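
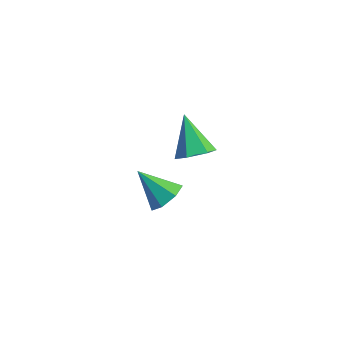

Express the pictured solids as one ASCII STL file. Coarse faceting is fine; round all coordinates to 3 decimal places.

solid 
facet normal 0.629 -0.341 -0.698
outer loop
vertex 2.558 0.842 3.29
vertex 1.999 0.046 3.175
vertex 1.831 0.845 2.633
endloop
endfacet
facet normal -0.012 1.000 0.018
outer loop
vertex 2.558 0.842 3.29
vertex 1.831 0.845 2.633
vertex 0.621 0.794 4.705
endloop
endfacet
facet normal 0.629 -0.342 -0.699
outer loop
vertex 1.831 0.845 2.633
vertex 1.999 0.046 3.175
vertex 1.271 0.048 2.519
endloop
endfacet
facet normal -0.719 0.564 -0.406
outer loop
vertex 1.831 0.845 2.633
vertex 1.271 0.048 2.519
vertex 0.621 0.794 4.705
endloop
endfacet
facet normal 0.629 -0.342 -0.699
outer loop
vertex 1.271 0.048 2.519
vertex 1.999 0.046 3.175
vertex 1.439 -0.75 3.061
endloop
endfacet
facet normal -0.934 -0.313 -0.171
outer loop
vertex 1.271 0.048 2.519
vertex 1.439 -0.75 3.061
vertex 0.621 0.794 4.705
endloop
endfacet
facet normal 0.629 -0.342 -0.698
outer loop
vertex 1.439 -0.75 3.061
vertex 1.999 0.046 3.175
vertex 2.166 -0.753 3.717
endloop
endfacet
facet normal -0.443 -0.753 0.487
outer loop
vertex 1.439 -0.75 3.061
vertex 2.166 -0.753 3.717
vertex 0.621 0.794 4.705
endloop
endfacet
facet normal 0.629 -0.342 -0.698
outer loop
vertex 2.166 -0.753 3.717
vertex 1.999 0.046 3.175
vertex 2.726 0.043 3.832
endloop
endfacet
facet normal 0.264 -0.318 0.911
outer loop
vertex 2.166 -0.753 3.717
vertex 2.726 0.043 3.832
vertex 0.621 0.794 4.705
endloop
endfacet
facet normal 0.629 -0.341 -0.698
outer loop
vertex 2.726 0.043 3.832
vertex 1.999 0.046 3.175
vertex 2.558 0.842 3.29
endloop
endfacet
facet normal 0.480 0.559 0.676
outer loop
vertex 2.726 0.043 3.832
vertex 2.558 0.842 3.29
vertex 0.621 0.794 4.705
endloop
endfacet
facet normal 0.732 0.194 -0.653
outer loop
vertex 0.493 0.371 -1.578
vertex -0.206 0.499 -2.323
vertex 0.182 1.203 -1.679
endloop
endfacet
facet normal 0.234 0.203 0.951
outer loop
vertex 0.493 0.371 -1.578
vertex 0.182 1.203 -1.679
vertex -1.714 0.101 -0.977
endloop
endfacet
facet normal 0.732 0.194 -0.653
outer loop
vertex 0.182 1.203 -1.679
vertex -0.206 0.499 -2.323
vertex -0.421 1.505 -2.266
endloop
endfacet
facet normal -0.215 0.761 0.612
outer loop
vertex 0.182 1.203 -1.679
vertex -0.421 1.505 -2.266
vertex -1.714 0.101 -0.977
endloop
endfacet
facet normal 0.731 0.193 -0.654
outer loop
vertex -0.421 1.505 -2.266
vertex -0.206 0.499 -2.323
vertex -0.863 1.05 -2.895
endloop
endfacet
facet normal -0.728 0.685 0.016
outer loop
vertex -0.421 1.505 -2.266
vertex -0.863 1.05 -2.895
vertex -1.714 0.101 -0.977
endloop
endfacet
facet normal 0.732 0.194 -0.653
outer loop
vertex -0.863 1.05 -2.895
vertex -0.206 0.499 -2.323
vertex -0.81 0.18 -3.094
endloop
endfacet
facet normal -0.920 0.034 -0.391
outer loop
vertex -0.863 1.05 -2.895
vertex -0.81 0.18 -3.094
vertex -1.714 0.101 -0.977
endloop
endfacet
facet normal 0.732 0.193 -0.653
outer loop
vertex -0.81 0.18 -3.094
vertex -0.206 0.499 -2.323
vertex -0.303 -0.449 -2.712
endloop
endfacet
facet normal -0.645 -0.703 -0.301
outer loop
vertex -0.81 0.18 -3.094
vertex -0.303 -0.449 -2.712
vertex -1.714 0.101 -0.977
endloop
endfacet
facet normal 0.732 0.193 -0.653
outer loop
vertex -0.303 -0.449 -2.712
vertex -0.206 0.499 -2.323
vertex 0.277 -0.364 -2.037
endloop
endfacet
facet normal -0.111 -0.970 0.217
outer loop
vertex -0.303 -0.449 -2.712
vertex 0.277 -0.364 -2.037
vertex -1.714 0.101 -0.977
endloop
endfacet
facet normal 0.732 0.193 -0.654
outer loop
vertex 0.277 -0.364 -2.037
vertex -0.206 0.499 -2.323
vertex 0.493 0.371 -1.578
endloop
endfacet
facet normal 0.280 -0.566 0.775
outer loop
vertex 0.277 -0.364 -2.037
vertex 0.493 0.371 -1.578
vertex -1.714 0.101 -0.977
endloop
endfacet

endsolid


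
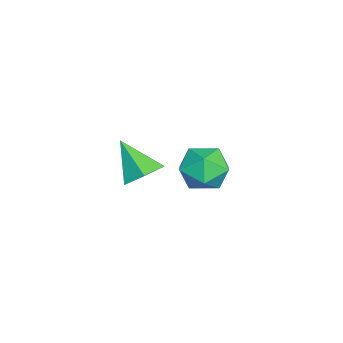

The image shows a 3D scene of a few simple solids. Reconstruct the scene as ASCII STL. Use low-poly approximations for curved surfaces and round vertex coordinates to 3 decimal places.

solid 
facet normal 0.449 0.535 -0.716
outer loop
vertex 1.576 -1.495 3.816
vertex 0.749 -1.589 3.227
vertex 0.831 -0.8 3.868
endloop
endfacet
facet normal 0.279 0.229 0.933
outer loop
vertex 1.576 -1.495 3.816
vertex 0.831 -0.8 3.868
vertex -0.109 -2.611 4.593
endloop
endfacet
facet normal 0.449 0.535 -0.716
outer loop
vertex 0.831 -0.8 3.868
vertex 0.749 -1.589 3.227
vertex 0.004 -0.894 3.279
endloop
endfacet
facet normal -0.529 0.537 0.657
outer loop
vertex 0.831 -0.8 3.868
vertex 0.004 -0.894 3.279
vertex -0.109 -2.611 4.593
endloop
endfacet
facet normal 0.449 0.535 -0.715
outer loop
vertex 0.004 -0.894 3.279
vertex 0.749 -1.589 3.227
vertex -0.078 -1.683 2.637
endloop
endfacet
facet normal -0.996 0.084 0.024
outer loop
vertex 0.004 -0.894 3.279
vertex -0.078 -1.683 2.637
vertex -0.109 -2.611 4.593
endloop
endfacet
facet normal 0.449 0.535 -0.715
outer loop
vertex -0.078 -1.683 2.637
vertex 0.749 -1.589 3.227
vertex 0.667 -2.378 2.585
endloop
endfacet
facet normal -0.656 -0.678 -0.332
outer loop
vertex -0.078 -1.683 2.637
vertex 0.667 -2.378 2.585
vertex -0.109 -2.611 4.593
endloop
endfacet
facet normal 0.449 0.536 -0.715
outer loop
vertex 0.667 -2.378 2.585
vertex 0.749 -1.589 3.227
vertex 1.494 -2.284 3.174
endloop
endfacet
facet normal 0.152 -0.987 -0.056
outer loop
vertex 0.667 -2.378 2.585
vertex 1.494 -2.284 3.174
vertex -0.109 -2.611 4.593
endloop
endfacet
facet normal 0.449 0.536 -0.715
outer loop
vertex 1.494 -2.284 3.174
vertex 0.749 -1.589 3.227
vertex 1.576 -1.495 3.816
endloop
endfacet
facet normal 0.619 -0.533 0.576
outer loop
vertex 1.494 -2.284 3.174
vertex 1.576 -1.495 3.816
vertex -0.109 -2.611 4.593
endloop
endfacet
facet normal 0.095 0.948 -0.303
outer loop
vertex -3.542 1.078 -0.608
vertex -4.614 1.375 -0.014
vertex -3.512 1.459 0.594
endloop
endfacet
facet normal 0.735 0.641 -0.222
outer loop
vertex -3.542 1.078 -0.608
vertex -3.512 1.459 0.594
vertex -2.786 0.498 0.219
endloop
endfacet
facet normal 0.760 0.069 -0.646
outer loop
vertex -3.542 1.078 -0.608
vertex -2.786 0.498 0.219
vertex -3.439 -0.18 -0.621
endloop
endfacet
facet normal 0.136 0.021 -0.990
outer loop
vertex -3.542 1.078 -0.608
vertex -3.439 -0.18 -0.621
vertex -4.569 0.362 -0.765
endloop
endfacet
facet normal -0.275 0.565 -0.778
outer loop
vertex -3.542 1.078 -0.608
vertex -4.569 0.362 -0.765
vertex -4.614 1.375 -0.014
endloop
endfacet
facet normal 0.787 0.418 0.453
outer loop
vertex -2.786 0.498 0.219
vertex -3.512 1.459 0.594
vertex -3.391 0.438 1.325
endloop
endfacet
facet normal -0.247 0.914 0.321
outer loop
vertex -3.512 1.459 0.594
vertex -4.614 1.375 -0.014
vertex -4.521 0.98 1.181
endloop
endfacet
facet normal -0.845 0.293 -0.446
outer loop
vertex -4.614 1.375 -0.014
vertex -4.569 0.362 -0.765
vertex -5.174 0.302 0.341
endloop
endfacet
facet normal -0.181 -0.587 -0.789
outer loop
vertex -4.569 0.362 -0.765
vertex -3.439 -0.18 -0.621
vertex -4.448 -0.659 -0.034
endloop
endfacet
facet normal 0.828 -0.509 -0.233
outer loop
vertex -3.439 -0.18 -0.621
vertex -2.786 0.498 0.219
vertex -3.346 -0.575 0.574
endloop
endfacet
facet normal -0.136 -0.021 0.990
outer loop
vertex -4.418 -0.278 1.168
vertex -3.391 0.438 1.325
vertex -4.521 0.98 1.181
endloop
endfacet
facet normal -0.760 -0.069 0.646
outer loop
vertex -4.418 -0.278 1.168
vertex -4.521 0.98 1.181
vertex -5.174 0.302 0.341
endloop
endfacet
facet normal -0.735 -0.641 0.222
outer loop
vertex -4.418 -0.278 1.168
vertex -5.174 0.302 0.341
vertex -4.448 -0.659 -0.034
endloop
endfacet
facet normal -0.095 -0.948 0.303
outer loop
vertex -4.418 -0.278 1.168
vertex -4.448 -0.659 -0.034
vertex -3.346 -0.575 0.574
endloop
endfacet
facet normal 0.275 -0.565 0.778
outer loop
vertex -4.418 -0.278 1.168
vertex -3.346 -0.575 0.574
vertex -3.391 0.438 1.325
endloop
endfacet
facet normal 0.181 0.587 0.789
outer loop
vertex -4.521 0.98 1.181
vertex -3.391 0.438 1.325
vertex -3.512 1.459 0.594
endloop
endfacet
facet normal -0.828 0.509 0.233
outer loop
vertex -5.174 0.302 0.341
vertex -4.521 0.98 1.181
vertex -4.614 1.375 -0.014
endloop
endfacet
facet normal -0.787 -0.418 -0.453
outer loop
vertex -4.448 -0.659 -0.034
vertex -5.174 0.302 0.341
vertex -4.569 0.362 -0.765
endloop
endfacet
facet normal 0.247 -0.914 -0.321
outer loop
vertex -3.346 -0.575 0.574
vertex -4.448 -0.659 -0.034
vertex -3.439 -0.18 -0.621
endloop
endfacet
facet normal 0.845 -0.293 0.446
outer loop
vertex -3.391 0.438 1.325
vertex -3.346 -0.575 0.574
vertex -2.786 0.498 0.219
endloop
endfacet

endsolid


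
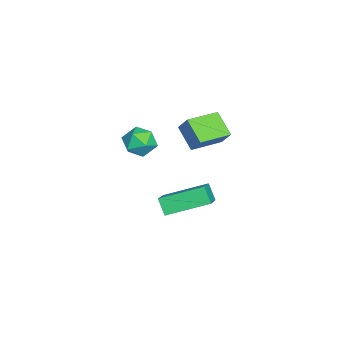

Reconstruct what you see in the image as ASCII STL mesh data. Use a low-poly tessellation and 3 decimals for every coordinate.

solid 
facet normal -0.475 -0.382 0.793
outer loop
vertex -1.814 -0.018 -2.37
vertex -2.195 1.95 -1.649
vertex -3.132 0.011 -3.146
endloop
endfacet
facet normal 0.179 -0.924 -0.338
outer loop
vertex -2.685 0.37 -3.891
vertex -1.814 -0.018 -2.37
vertex -3.132 0.011 -3.146
endloop
endfacet
facet normal -0.475 -0.382 0.793
outer loop
vertex -3.132 0.011 -3.146
vertex -2.195 1.95 -1.649
vertex -3.513 1.979 -2.425
endloop
endfacet
facet normal -0.861 0.019 -0.508
outer loop
vertex -3.513 1.979 -2.425
vertex -2.685 0.37 -3.891
vertex -3.132 0.011 -3.146
endloop
endfacet
facet normal 0.861 -0.019 0.508
outer loop
vertex -1.814 -0.018 -2.37
vertex -1.748 2.309 -2.394
vertex -2.195 1.95 -1.649
endloop
endfacet
facet normal 0.179 -0.924 -0.338
outer loop
vertex -1.367 0.341 -3.115
vertex -1.814 -0.018 -2.37
vertex -2.685 0.37 -3.891
endloop
endfacet
facet normal 0.861 -0.019 0.508
outer loop
vertex -1.367 0.341 -3.115
vertex -1.748 2.309 -2.394
vertex -1.814 -0.018 -2.37
endloop
endfacet
facet normal -0.179 0.924 0.338
outer loop
vertex -2.195 1.95 -1.649
vertex -1.748 2.309 -2.394
vertex -3.513 1.979 -2.425
endloop
endfacet
facet normal -0.861 0.019 -0.508
outer loop
vertex -3.066 2.338 -3.17
vertex -2.685 0.37 -3.891
vertex -3.513 1.979 -2.425
endloop
endfacet
facet normal -0.179 0.924 0.338
outer loop
vertex -3.513 1.979 -2.425
vertex -1.748 2.309 -2.394
vertex -3.066 2.338 -3.17
endloop
endfacet
facet normal 0.475 0.382 -0.793
outer loop
vertex -3.066 2.338 -3.17
vertex -1.367 0.341 -3.115
vertex -2.685 0.37 -3.891
endloop
endfacet
facet normal 0.475 0.382 -0.793
outer loop
vertex -1.748 2.309 -2.394
vertex -1.367 0.341 -3.115
vertex -3.066 2.338 -3.17
endloop
endfacet
facet normal -0.627 -0.503 0.595
outer loop
vertex -1.204 1.323 3.303
vertex -2.239 2.486 3.195
vertex -1.609 0.89 2.51
endloop
endfacet
facet normal 0.663 -0.746 0.069
outer loop
vertex -0.781 1.554 1.725
vertex -1.204 1.323 3.303
vertex -1.609 0.89 2.51
endloop
endfacet
facet normal -0.628 -0.503 0.594
outer loop
vertex -1.609 0.89 2.51
vertex -2.239 2.486 3.195
vertex -2.643 2.053 2.402
endloop
endfacet
facet normal -0.409 -0.438 -0.801
outer loop
vertex -2.643 2.053 2.402
vertex -0.781 1.554 1.725
vertex -1.609 0.89 2.51
endloop
endfacet
facet normal 0.408 0.438 0.801
outer loop
vertex -1.204 1.323 3.303
vertex -1.411 3.15 2.41
vertex -2.239 2.486 3.195
endloop
endfacet
facet normal 0.663 -0.745 0.069
outer loop
vertex -0.377 1.987 2.518
vertex -1.204 1.323 3.303
vertex -0.781 1.554 1.725
endloop
endfacet
facet normal 0.409 0.438 0.801
outer loop
vertex -0.377 1.987 2.518
vertex -1.411 3.15 2.41
vertex -1.204 1.323 3.303
endloop
endfacet
facet normal -0.663 0.745 -0.069
outer loop
vertex -2.239 2.486 3.195
vertex -1.411 3.15 2.41
vertex -2.643 2.053 2.402
endloop
endfacet
facet normal -0.409 -0.438 -0.801
outer loop
vertex -1.816 2.717 1.617
vertex -0.781 1.554 1.725
vertex -2.643 2.053 2.402
endloop
endfacet
facet normal -0.663 0.745 -0.068
outer loop
vertex -2.643 2.053 2.402
vertex -1.411 3.15 2.41
vertex -1.816 2.717 1.617
endloop
endfacet
facet normal 0.627 0.503 -0.594
outer loop
vertex -1.816 2.717 1.617
vertex -0.377 1.987 2.518
vertex -0.781 1.554 1.725
endloop
endfacet
facet normal 0.627 0.503 -0.595
outer loop
vertex -1.411 3.15 2.41
vertex -0.377 1.987 2.518
vertex -1.816 2.717 1.617
endloop
endfacet
facet normal -0.381 0.885 0.269
outer loop
vertex -2.111 -0.057 0.881
vertex -2.845 -0.436 1.088
vertex -2.231 -0.349 1.672
endloop
endfacet
facet normal 0.325 0.870 0.371
outer loop
vertex -2.111 -0.057 0.881
vertex -2.231 -0.349 1.672
vertex -1.481 -0.464 1.284
endloop
endfacet
facet normal 0.635 0.729 -0.256
outer loop
vertex -2.111 -0.057 0.881
vertex -1.481 -0.464 1.284
vertex -1.632 -0.622 0.461
endloop
endfacet
facet normal 0.120 0.656 -0.745
outer loop
vertex -2.111 -0.057 0.881
vertex -1.632 -0.622 0.461
vertex -2.475 -0.605 0.34
endloop
endfacet
facet normal -0.507 0.752 -0.421
outer loop
vertex -2.111 -0.057 0.881
vertex -2.475 -0.605 0.34
vertex -2.845 -0.436 1.088
endloop
endfacet
facet normal 0.473 0.332 0.816
outer loop
vertex -1.481 -0.464 1.284
vertex -2.231 -0.349 1.672
vertex -1.825 -1.095 1.74
endloop
endfacet
facet normal -0.670 0.354 0.652
outer loop
vertex -2.231 -0.349 1.672
vertex -2.845 -0.436 1.088
vertex -2.668 -1.078 1.619
endloop
endfacet
facet normal -0.874 0.141 -0.464
outer loop
vertex -2.845 -0.436 1.088
vertex -2.475 -0.605 0.34
vertex -2.819 -1.236 0.796
endloop
endfacet
facet normal 0.142 -0.013 -0.990
outer loop
vertex -2.475 -0.605 0.34
vertex -1.632 -0.622 0.461
vertex -2.069 -1.351 0.408
endloop
endfacet
facet normal 0.974 0.104 -0.199
outer loop
vertex -1.632 -0.622 0.461
vertex -1.481 -0.464 1.284
vertex -1.455 -1.264 0.992
endloop
endfacet
facet normal -0.120 -0.656 0.745
outer loop
vertex -2.189 -1.643 1.199
vertex -1.825 -1.095 1.74
vertex -2.668 -1.078 1.619
endloop
endfacet
facet normal -0.635 -0.729 0.256
outer loop
vertex -2.189 -1.643 1.199
vertex -2.668 -1.078 1.619
vertex -2.819 -1.236 0.796
endloop
endfacet
facet normal -0.325 -0.870 -0.371
outer loop
vertex -2.189 -1.643 1.199
vertex -2.819 -1.236 0.796
vertex -2.069 -1.351 0.408
endloop
endfacet
facet normal 0.381 -0.885 -0.269
outer loop
vertex -2.189 -1.643 1.199
vertex -2.069 -1.351 0.408
vertex -1.455 -1.264 0.992
endloop
endfacet
facet normal 0.507 -0.752 0.421
outer loop
vertex -2.189 -1.643 1.199
vertex -1.455 -1.264 0.992
vertex -1.825 -1.095 1.74
endloop
endfacet
facet normal -0.142 0.013 0.990
outer loop
vertex -2.668 -1.078 1.619
vertex -1.825 -1.095 1.74
vertex -2.231 -0.349 1.672
endloop
endfacet
facet normal -0.974 -0.104 0.199
outer loop
vertex -2.819 -1.236 0.796
vertex -2.668 -1.078 1.619
vertex -2.845 -0.436 1.088
endloop
endfacet
facet normal -0.473 -0.332 -0.816
outer loop
vertex -2.069 -1.351 0.408
vertex -2.819 -1.236 0.796
vertex -2.475 -0.605 0.34
endloop
endfacet
facet normal 0.670 -0.354 -0.652
outer loop
vertex -1.455 -1.264 0.992
vertex -2.069 -1.351 0.408
vertex -1.632 -0.622 0.461
endloop
endfacet
facet normal 0.874 -0.141 0.464
outer loop
vertex -1.825 -1.095 1.74
vertex -1.455 -1.264 0.992
vertex -1.481 -0.464 1.284
endloop
endfacet

endsolid


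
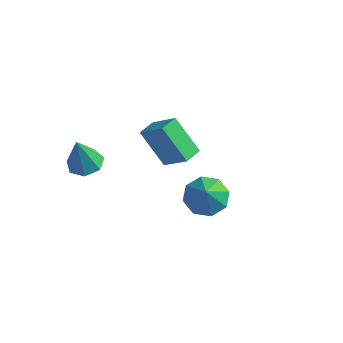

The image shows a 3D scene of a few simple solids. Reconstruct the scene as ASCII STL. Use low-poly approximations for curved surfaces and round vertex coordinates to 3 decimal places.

solid 
facet normal -0.257 0.493 -0.831
outer loop
vertex 4.378 -3.081 0.489
vertex 3.791 -2.488 1.022
vertex 4.74 -2.465 0.742
endloop
endfacet
facet normal 0.843 -0.531 0.086
outer loop
vertex 4.378 -3.081 0.489
vertex 4.74 -2.465 0.742
vertex 4.149 -3.172 2.178
endloop
endfacet
facet normal -0.257 0.491 -0.832
outer loop
vertex 4.74 -2.465 0.742
vertex 3.791 -2.488 1.022
vertex 4.546 -1.862 1.158
endloop
endfacet
facet normal 0.920 0.026 0.391
outer loop
vertex 4.74 -2.465 0.742
vertex 4.546 -1.862 1.158
vertex 4.149 -3.172 2.178
endloop
endfacet
facet normal -0.258 0.492 -0.832
outer loop
vertex 4.546 -1.862 1.158
vertex 3.791 -2.488 1.022
vertex 3.91 -1.626 1.495
endloop
endfacet
facet normal 0.541 0.408 0.735
outer loop
vertex 4.546 -1.862 1.158
vertex 3.91 -1.626 1.495
vertex 4.149 -3.172 2.178
endloop
endfacet
facet normal -0.258 0.492 -0.832
outer loop
vertex 3.91 -1.626 1.495
vertex 3.791 -2.488 1.022
vertex 3.204 -1.895 1.555
endloop
endfacet
facet normal -0.072 0.394 0.916
outer loop
vertex 3.91 -1.626 1.495
vertex 3.204 -1.895 1.555
vertex 4.149 -3.172 2.178
endloop
endfacet
facet normal -0.257 0.493 -0.831
outer loop
vertex 3.204 -1.895 1.555
vertex 3.791 -2.488 1.022
vertex 2.842 -2.511 1.302
endloop
endfacet
facet normal -0.560 -0.011 0.828
outer loop
vertex 3.204 -1.895 1.555
vertex 2.842 -2.511 1.302
vertex 4.149 -3.172 2.178
endloop
endfacet
facet normal -0.257 0.491 -0.832
outer loop
vertex 2.842 -2.511 1.302
vertex 3.791 -2.488 1.022
vertex 3.036 -3.114 0.886
endloop
endfacet
facet normal -0.637 -0.566 0.523
outer loop
vertex 2.842 -2.511 1.302
vertex 3.036 -3.114 0.886
vertex 4.149 -3.172 2.178
endloop
endfacet
facet normal -0.258 0.492 -0.832
outer loop
vertex 3.036 -3.114 0.886
vertex 3.791 -2.488 1.022
vertex 3.672 -3.35 0.549
endloop
endfacet
facet normal -0.257 -0.950 0.179
outer loop
vertex 3.036 -3.114 0.886
vertex 3.672 -3.35 0.549
vertex 4.149 -3.172 2.178
endloop
endfacet
facet normal -0.258 0.492 -0.832
outer loop
vertex 3.672 -3.35 0.549
vertex 3.791 -2.488 1.022
vertex 4.378 -3.081 0.489
endloop
endfacet
facet normal 0.356 -0.935 -0.002
outer loop
vertex 3.672 -3.35 0.549
vertex 4.378 -3.081 0.489
vertex 4.149 -3.172 2.178
endloop
endfacet
facet normal -0.641 0.082 0.763
outer loop
vertex -0.971 2.055 -0.569
vertex -0.854 3.008 -0.573
vertex -2.252 2.208 -1.661
endloop
endfacet
facet normal -0.122 -0.992 0.005
outer loop
vertex -0.886 2.032 -3.287
vertex -0.971 2.055 -0.569
vertex -2.252 2.208 -1.661
endloop
endfacet
facet normal -0.641 0.083 0.763
outer loop
vertex -2.252 2.208 -1.661
vertex -0.854 3.008 -0.573
vertex -2.134 3.161 -1.666
endloop
endfacet
facet normal -0.758 0.090 -0.646
outer loop
vertex -2.134 3.161 -1.666
vertex -0.886 2.032 -3.287
vertex -2.252 2.208 -1.661
endloop
endfacet
facet normal 0.758 -0.090 0.646
outer loop
vertex -0.971 2.055 -0.569
vertex 0.512 2.832 -2.199
vertex -0.854 3.008 -0.573
endloop
endfacet
facet normal -0.123 -0.992 0.005
outer loop
vertex 0.394 1.879 -2.194
vertex -0.971 2.055 -0.569
vertex -0.886 2.032 -3.287
endloop
endfacet
facet normal 0.758 -0.090 0.646
outer loop
vertex 0.394 1.879 -2.194
vertex 0.512 2.832 -2.199
vertex -0.971 2.055 -0.569
endloop
endfacet
facet normal 0.122 0.992 -0.005
outer loop
vertex -0.854 3.008 -0.573
vertex 0.512 2.832 -2.199
vertex -2.134 3.161 -1.666
endloop
endfacet
facet normal -0.758 0.090 -0.646
outer loop
vertex -0.769 2.985 -3.291
vertex -0.886 2.032 -3.287
vertex -2.134 3.161 -1.666
endloop
endfacet
facet normal 0.122 0.992 -0.005
outer loop
vertex -2.134 3.161 -1.666
vertex 0.512 2.832 -2.199
vertex -0.769 2.985 -3.291
endloop
endfacet
facet normal 0.642 -0.082 -0.763
outer loop
vertex -0.769 2.985 -3.291
vertex 0.394 1.879 -2.194
vertex -0.886 2.032 -3.287
endloop
endfacet
facet normal 0.641 -0.083 -0.763
outer loop
vertex 0.512 2.832 -2.199
vertex 0.394 1.879 -2.194
vertex -0.769 2.985 -3.291
endloop
endfacet
facet normal 0.082 0.217 -0.973
outer loop
vertex -1.177 -4.037 1.225
vertex -1.588 -3.327 1.349
vertex -0.77 -3.466 1.387
endloop
endfacet
facet normal 0.724 -0.608 0.325
outer loop
vertex -1.177 -4.037 1.225
vertex -0.77 -3.466 1.387
vertex -1.732 -3.713 3.071
endloop
endfacet
facet normal 0.082 0.218 -0.972
outer loop
vertex -0.77 -3.466 1.387
vertex -1.588 -3.327 1.349
vertex -0.979 -2.79 1.521
endloop
endfacet
facet normal 0.847 0.161 0.507
outer loop
vertex -0.77 -3.466 1.387
vertex -0.979 -2.79 1.521
vertex -1.732 -3.713 3.071
endloop
endfacet
facet normal 0.082 0.219 -0.972
outer loop
vertex -0.979 -2.79 1.521
vertex -1.588 -3.327 1.349
vertex -1.646 -2.518 1.526
endloop
endfacet
facet normal 0.308 0.744 0.593
outer loop
vertex -0.979 -2.79 1.521
vertex -1.646 -2.518 1.526
vertex -1.732 -3.713 3.071
endloop
endfacet
facet normal 0.082 0.219 -0.972
outer loop
vertex -1.646 -2.518 1.526
vertex -1.588 -3.327 1.349
vertex -2.269 -2.855 1.398
endloop
endfacet
facet normal -0.487 0.704 0.517
outer loop
vertex -1.646 -2.518 1.526
vertex -2.269 -2.855 1.398
vertex -1.732 -3.713 3.071
endloop
endfacet
facet normal 0.082 0.219 -0.972
outer loop
vertex -2.269 -2.855 1.398
vertex -1.588 -3.327 1.349
vertex -2.379 -3.548 1.233
endloop
endfacet
facet normal -0.939 0.069 0.337
outer loop
vertex -2.269 -2.855 1.398
vertex -2.379 -3.548 1.233
vertex -1.732 -3.713 3.071
endloop
endfacet
facet normal 0.082 0.218 -0.973
outer loop
vertex -2.379 -3.548 1.233
vertex -1.588 -3.327 1.349
vertex -1.893 -4.074 1.156
endloop
endfacet
facet normal -0.708 -0.681 0.188
outer loop
vertex -2.379 -3.548 1.233
vertex -1.893 -4.074 1.156
vertex -1.732 -3.713 3.071
endloop
endfacet
facet normal 0.082 0.218 -0.973
outer loop
vertex -1.893 -4.074 1.156
vertex -1.588 -3.327 1.349
vertex -1.177 -4.037 1.225
endloop
endfacet
facet normal 0.033 -0.983 0.182
outer loop
vertex -1.893 -4.074 1.156
vertex -1.177 -4.037 1.225
vertex -1.732 -3.713 3.071
endloop
endfacet

endsolid


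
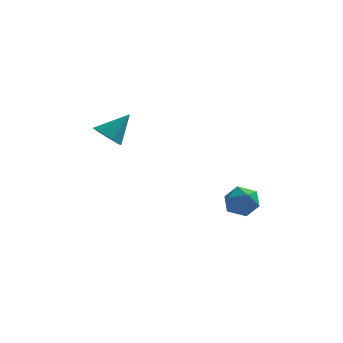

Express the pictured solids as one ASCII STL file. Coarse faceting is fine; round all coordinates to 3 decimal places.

solid 
facet normal 0.208 0.687 0.696
outer loop
vertex 1.318 -3.089 -2.77
vertex 1.162 -3.539 -2.279
vertex 1.803 -3.497 -2.512
endloop
endfacet
facet normal 0.605 0.789 0.111
outer loop
vertex 1.318 -3.089 -2.77
vertex 1.803 -3.497 -2.512
vertex 1.775 -3.381 -3.185
endloop
endfacet
facet normal 0.162 0.882 -0.442
outer loop
vertex 1.318 -3.089 -2.77
vertex 1.775 -3.381 -3.185
vertex 1.117 -3.352 -3.368
endloop
endfacet
facet normal -0.507 0.839 -0.198
outer loop
vertex 1.318 -3.089 -2.77
vertex 1.117 -3.352 -3.368
vertex 0.738 -3.449 -2.808
endloop
endfacet
facet normal -0.479 0.718 0.506
outer loop
vertex 1.318 -3.089 -2.77
vertex 0.738 -3.449 -2.808
vertex 1.162 -3.539 -2.279
endloop
endfacet
facet normal 0.981 0.195 -0.007
outer loop
vertex 1.775 -3.381 -3.185
vertex 1.803 -3.497 -2.512
vertex 1.902 -4.011 -2.952
endloop
endfacet
facet normal 0.340 0.029 0.940
outer loop
vertex 1.803 -3.497 -2.512
vertex 1.162 -3.539 -2.279
vertex 1.523 -4.108 -2.392
endloop
endfacet
facet normal -0.771 0.078 0.632
outer loop
vertex 1.162 -3.539 -2.279
vertex 0.738 -3.449 -2.808
vertex 0.865 -4.079 -2.575
endloop
endfacet
facet normal -0.818 0.275 -0.506
outer loop
vertex 0.738 -3.449 -2.808
vertex 1.117 -3.352 -3.368
vertex 0.837 -3.963 -3.248
endloop
endfacet
facet normal 0.265 0.347 -0.899
outer loop
vertex 1.117 -3.352 -3.368
vertex 1.775 -3.381 -3.185
vertex 1.478 -3.921 -3.481
endloop
endfacet
facet normal 0.507 -0.839 0.198
outer loop
vertex 1.322 -4.371 -2.99
vertex 1.902 -4.011 -2.952
vertex 1.523 -4.108 -2.392
endloop
endfacet
facet normal -0.162 -0.882 0.442
outer loop
vertex 1.322 -4.371 -2.99
vertex 1.523 -4.108 -2.392
vertex 0.865 -4.079 -2.575
endloop
endfacet
facet normal -0.605 -0.789 -0.111
outer loop
vertex 1.322 -4.371 -2.99
vertex 0.865 -4.079 -2.575
vertex 0.837 -3.963 -3.248
endloop
endfacet
facet normal -0.208 -0.687 -0.696
outer loop
vertex 1.322 -4.371 -2.99
vertex 0.837 -3.963 -3.248
vertex 1.478 -3.921 -3.481
endloop
endfacet
facet normal 0.479 -0.718 -0.506
outer loop
vertex 1.322 -4.371 -2.99
vertex 1.478 -3.921 -3.481
vertex 1.902 -4.011 -2.952
endloop
endfacet
facet normal 0.818 -0.275 0.506
outer loop
vertex 1.523 -4.108 -2.392
vertex 1.902 -4.011 -2.952
vertex 1.803 -3.497 -2.512
endloop
endfacet
facet normal -0.265 -0.347 0.899
outer loop
vertex 0.865 -4.079 -2.575
vertex 1.523 -4.108 -2.392
vertex 1.162 -3.539 -2.279
endloop
endfacet
facet normal -0.981 -0.195 0.007
outer loop
vertex 0.837 -3.963 -3.248
vertex 0.865 -4.079 -2.575
vertex 0.738 -3.449 -2.808
endloop
endfacet
facet normal -0.340 -0.029 -0.940
outer loop
vertex 1.478 -3.921 -3.481
vertex 0.837 -3.963 -3.248
vertex 1.117 -3.352 -3.368
endloop
endfacet
facet normal 0.771 -0.078 -0.632
outer loop
vertex 1.902 -4.011 -2.952
vertex 1.478 -3.921 -3.481
vertex 1.775 -3.381 -3.185
endloop
endfacet
facet normal -0.589 -0.399 -0.703
outer loop
vertex -2.788 -3.099 -0.608
vertex -3.167 -3.302 -0.175
vertex -3.177 -2.768 -0.47
endloop
endfacet
facet normal 0.549 0.775 -0.313
outer loop
vertex -2.788 -3.099 -0.608
vertex -3.177 -2.768 -0.47
vertex -2.453 -2.818 0.675
endloop
endfacet
facet normal -0.591 -0.398 -0.701
outer loop
vertex -3.177 -2.768 -0.47
vertex -3.167 -3.302 -0.175
vertex -3.558 -2.838 -0.109
endloop
endfacet
facet normal -0.088 0.991 0.099
outer loop
vertex -3.177 -2.768 -0.47
vertex -3.558 -2.838 -0.109
vertex -2.453 -2.818 0.675
endloop
endfacet
facet normal -0.590 -0.398 -0.702
outer loop
vertex -3.558 -2.838 -0.109
vertex -3.167 -3.302 -0.175
vertex -3.645 -3.258 0.202
endloop
endfacet
facet normal -0.476 0.585 0.657
outer loop
vertex -3.558 -2.838 -0.109
vertex -3.645 -3.258 0.202
vertex -2.453 -2.818 0.675
endloop
endfacet
facet normal -0.590 -0.401 -0.701
outer loop
vertex -3.645 -3.258 0.202
vertex -3.167 -3.302 -0.175
vertex -3.371 -3.71 0.23
endloop
endfacet
facet normal -0.321 -0.137 0.937
outer loop
vertex -3.645 -3.258 0.202
vertex -3.371 -3.71 0.23
vertex -2.453 -2.818 0.675
endloop
endfacet
facet normal -0.591 -0.400 -0.701
outer loop
vertex -3.371 -3.71 0.23
vertex -3.167 -3.302 -0.175
vertex -2.944 -3.855 -0.047
endloop
endfacet
facet normal 0.259 -0.632 0.731
outer loop
vertex -3.371 -3.71 0.23
vertex -2.944 -3.855 -0.047
vertex -2.453 -2.818 0.675
endloop
endfacet
facet normal -0.589 -0.400 -0.702
outer loop
vertex -2.944 -3.855 -0.047
vertex -3.167 -3.302 -0.175
vertex -2.684 -3.583 -0.42
endloop
endfacet
facet normal 0.828 -0.527 0.193
outer loop
vertex -2.944 -3.855 -0.047
vertex -2.684 -3.583 -0.42
vertex -2.453 -2.818 0.675
endloop
endfacet
facet normal -0.589 -0.399 -0.703
outer loop
vertex -2.684 -3.583 -0.42
vertex -3.167 -3.302 -0.175
vertex -2.788 -3.099 -0.608
endloop
endfacet
facet normal 0.957 0.100 -0.272
outer loop
vertex -2.684 -3.583 -0.42
vertex -2.788 -3.099 -0.608
vertex -2.453 -2.818 0.675
endloop
endfacet

endsolid


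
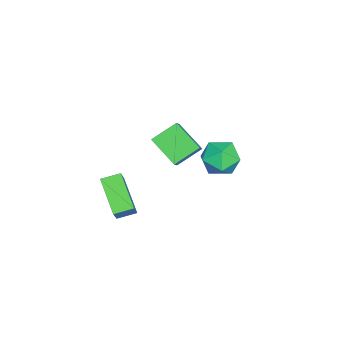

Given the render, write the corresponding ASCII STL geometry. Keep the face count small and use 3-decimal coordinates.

solid 
facet normal -0.438 -0.735 0.517
outer loop
vertex -2.763 1.118 0.719
vertex -3.59 1.051 -0.077
vertex -1.928 0.071 -0.061
endloop
endfacet
facet normal 0.719 0.058 0.692
outer loop
vertex -1.13 1.409 -1.003
vertex -2.763 1.118 0.719
vertex -1.928 0.071 -0.061
endloop
endfacet
facet normal -0.438 -0.735 0.517
outer loop
vertex -1.928 0.071 -0.061
vertex -3.59 1.051 -0.077
vertex -2.755 0.004 -0.857
endloop
endfacet
facet normal 0.539 -0.676 -0.503
outer loop
vertex -2.755 0.004 -0.857
vertex -1.13 1.409 -1.003
vertex -1.928 0.071 -0.061
endloop
endfacet
facet normal -0.539 0.676 0.503
outer loop
vertex -2.763 1.118 0.719
vertex -2.792 2.389 -1.019
vertex -3.59 1.051 -0.077
endloop
endfacet
facet normal 0.719 0.058 0.692
outer loop
vertex -1.965 2.456 -0.223
vertex -2.763 1.118 0.719
vertex -1.13 1.409 -1.003
endloop
endfacet
facet normal -0.539 0.676 0.503
outer loop
vertex -1.965 2.456 -0.223
vertex -2.792 2.389 -1.019
vertex -2.763 1.118 0.719
endloop
endfacet
facet normal -0.719 -0.058 -0.692
outer loop
vertex -3.59 1.051 -0.077
vertex -2.792 2.389 -1.019
vertex -2.755 0.004 -0.857
endloop
endfacet
facet normal 0.539 -0.676 -0.503
outer loop
vertex -1.957 1.342 -1.799
vertex -1.13 1.409 -1.003
vertex -2.755 0.004 -0.857
endloop
endfacet
facet normal -0.719 -0.058 -0.692
outer loop
vertex -2.755 0.004 -0.857
vertex -2.792 2.389 -1.019
vertex -1.957 1.342 -1.799
endloop
endfacet
facet normal 0.438 0.735 -0.517
outer loop
vertex -1.957 1.342 -1.799
vertex -1.965 2.456 -0.223
vertex -1.13 1.409 -1.003
endloop
endfacet
facet normal 0.438 0.735 -0.517
outer loop
vertex -2.792 2.389 -1.019
vertex -1.965 2.456 -0.223
vertex -1.957 1.342 -1.799
endloop
endfacet
facet normal -0.664 -0.483 0.571
outer loop
vertex 2.897 -1.068 0.896
vertex 2.471 -0.205 1.131
vertex 1.862 -1.216 -0.432
endloop
endfacet
facet normal 0.430 -0.871 -0.238
outer loop
vertex 3.209 -0.235 -1.591
vertex 2.897 -1.068 0.896
vertex 1.862 -1.216 -0.432
endloop
endfacet
facet normal -0.663 -0.484 0.571
outer loop
vertex 1.862 -1.216 -0.432
vertex 2.471 -0.205 1.131
vertex 1.436 -0.354 -0.196
endloop
endfacet
facet normal -0.612 -0.088 -0.786
outer loop
vertex 1.436 -0.354 -0.196
vertex 3.209 -0.235 -1.591
vertex 1.862 -1.216 -0.432
endloop
endfacet
facet normal 0.612 0.088 0.786
outer loop
vertex 2.897 -1.068 0.896
vertex 3.818 0.776 -0.028
vertex 2.471 -0.205 1.131
endloop
endfacet
facet normal 0.430 -0.871 -0.238
outer loop
vertex 4.244 -0.086 -0.264
vertex 2.897 -1.068 0.896
vertex 3.209 -0.235 -1.591
endloop
endfacet
facet normal 0.613 0.088 0.786
outer loop
vertex 4.244 -0.086 -0.264
vertex 3.818 0.776 -0.028
vertex 2.897 -1.068 0.896
endloop
endfacet
facet normal -0.430 0.871 0.238
outer loop
vertex 2.471 -0.205 1.131
vertex 3.818 0.776 -0.028
vertex 1.436 -0.354 -0.196
endloop
endfacet
facet normal -0.612 -0.088 -0.786
outer loop
vertex 2.783 0.628 -1.356
vertex 3.209 -0.235 -1.591
vertex 1.436 -0.354 -0.196
endloop
endfacet
facet normal -0.430 0.871 0.238
outer loop
vertex 1.436 -0.354 -0.196
vertex 3.818 0.776 -0.028
vertex 2.783 0.628 -1.356
endloop
endfacet
facet normal 0.663 0.483 -0.572
outer loop
vertex 2.783 0.628 -1.356
vertex 4.244 -0.086 -0.264
vertex 3.209 -0.235 -1.591
endloop
endfacet
facet normal 0.663 0.484 -0.571
outer loop
vertex 3.818 0.776 -0.028
vertex 4.244 -0.086 -0.264
vertex 2.783 0.628 -1.356
endloop
endfacet
facet normal -0.923 0.333 0.193
outer loop
vertex -0.43 4.653 0.949
vertex -0.716 3.664 1.285
vertex -0.311 4.379 1.99
endloop
endfacet
facet normal -0.442 0.853 0.275
outer loop
vertex -0.43 4.653 0.949
vertex -0.311 4.379 1.99
vertex 0.464 4.943 1.487
endloop
endfacet
facet normal -0.096 0.934 -0.343
outer loop
vertex -0.43 4.653 0.949
vertex 0.464 4.943 1.487
vertex 0.538 4.577 0.47
endloop
endfacet
facet normal -0.364 0.462 -0.809
outer loop
vertex -0.43 4.653 0.949
vertex 0.538 4.577 0.47
vertex -0.191 3.786 0.346
endloop
endfacet
facet normal -0.874 0.091 -0.477
outer loop
vertex -0.43 4.653 0.949
vertex -0.191 3.786 0.346
vertex -0.716 3.664 1.285
endloop
endfacet
facet normal 0.030 0.642 0.766
outer loop
vertex 0.464 4.943 1.487
vertex -0.311 4.379 1.99
vertex 0.731 4.134 2.154
endloop
endfacet
facet normal -0.747 -0.201 0.633
outer loop
vertex -0.311 4.379 1.99
vertex -0.716 3.664 1.285
vertex 0.002 3.343 2.03
endloop
endfacet
facet normal -0.668 -0.592 -0.451
outer loop
vertex -0.716 3.664 1.285
vertex -0.191 3.786 0.346
vertex 0.076 2.977 1.013
endloop
endfacet
facet normal 0.158 0.010 -0.987
outer loop
vertex -0.191 3.786 0.346
vertex 0.538 4.577 0.47
vertex 0.851 3.541 0.51
endloop
endfacet
facet normal 0.590 0.773 -0.235
outer loop
vertex 0.538 4.577 0.47
vertex 0.464 4.943 1.487
vertex 1.256 4.256 1.215
endloop
endfacet
facet normal 0.364 -0.462 0.809
outer loop
vertex 0.97 3.267 1.551
vertex 0.731 4.134 2.154
vertex 0.002 3.343 2.03
endloop
endfacet
facet normal 0.096 -0.934 0.343
outer loop
vertex 0.97 3.267 1.551
vertex 0.002 3.343 2.03
vertex 0.076 2.977 1.013
endloop
endfacet
facet normal 0.442 -0.853 -0.275
outer loop
vertex 0.97 3.267 1.551
vertex 0.076 2.977 1.013
vertex 0.851 3.541 0.51
endloop
endfacet
facet normal 0.923 -0.333 -0.193
outer loop
vertex 0.97 3.267 1.551
vertex 0.851 3.541 0.51
vertex 1.256 4.256 1.215
endloop
endfacet
facet normal 0.874 -0.091 0.477
outer loop
vertex 0.97 3.267 1.551
vertex 1.256 4.256 1.215
vertex 0.731 4.134 2.154
endloop
endfacet
facet normal -0.158 -0.010 0.987
outer loop
vertex 0.002 3.343 2.03
vertex 0.731 4.134 2.154
vertex -0.311 4.379 1.99
endloop
endfacet
facet normal -0.590 -0.773 0.235
outer loop
vertex 0.076 2.977 1.013
vertex 0.002 3.343 2.03
vertex -0.716 3.664 1.285
endloop
endfacet
facet normal -0.030 -0.642 -0.766
outer loop
vertex 0.851 3.541 0.51
vertex 0.076 2.977 1.013
vertex -0.191 3.786 0.346
endloop
endfacet
facet normal 0.747 0.201 -0.633
outer loop
vertex 1.256 4.256 1.215
vertex 0.851 3.541 0.51
vertex 0.538 4.577 0.47
endloop
endfacet
facet normal 0.668 0.592 0.451
outer loop
vertex 0.731 4.134 2.154
vertex 1.256 4.256 1.215
vertex 0.464 4.943 1.487
endloop
endfacet

endsolid


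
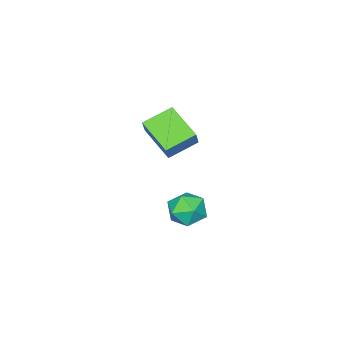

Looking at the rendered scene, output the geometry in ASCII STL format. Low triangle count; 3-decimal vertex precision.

solid 
facet normal -0.488 -0.305 -0.818
outer loop
vertex -3.368 -4.389 1.531
vertex -2.973 -2.535 0.604
vertex -1.901 -5.021 0.892
endloop
endfacet
facet normal -0.187 -0.879 0.439
outer loop
vertex -1.267 -4.625 1.956
vertex -3.368 -4.389 1.531
vertex -1.901 -5.021 0.892
endloop
endfacet
facet normal -0.487 -0.305 -0.818
outer loop
vertex -1.901 -5.021 0.892
vertex -2.973 -2.535 0.604
vertex -1.506 -3.167 -0.034
endloop
endfacet
facet normal 0.853 -0.367 -0.371
outer loop
vertex -1.506 -3.167 -0.034
vertex -1.267 -4.625 1.956
vertex -1.901 -5.021 0.892
endloop
endfacet
facet normal -0.853 0.367 0.371
outer loop
vertex -3.368 -4.389 1.531
vertex -2.339 -2.139 1.668
vertex -2.973 -2.535 0.604
endloop
endfacet
facet normal -0.188 -0.879 0.439
outer loop
vertex -2.734 -3.993 2.594
vertex -3.368 -4.389 1.531
vertex -1.267 -4.625 1.956
endloop
endfacet
facet normal -0.853 0.367 0.372
outer loop
vertex -2.734 -3.993 2.594
vertex -2.339 -2.139 1.668
vertex -3.368 -4.389 1.531
endloop
endfacet
facet normal 0.188 0.879 -0.439
outer loop
vertex -2.973 -2.535 0.604
vertex -2.339 -2.139 1.668
vertex -1.506 -3.167 -0.034
endloop
endfacet
facet normal 0.853 -0.367 -0.372
outer loop
vertex -0.872 -2.771 1.029
vertex -1.267 -4.625 1.956
vertex -1.506 -3.167 -0.034
endloop
endfacet
facet normal 0.187 0.879 -0.439
outer loop
vertex -1.506 -3.167 -0.034
vertex -2.339 -2.139 1.668
vertex -0.872 -2.771 1.029
endloop
endfacet
facet normal 0.487 0.305 0.818
outer loop
vertex -0.872 -2.771 1.029
vertex -2.734 -3.993 2.594
vertex -1.267 -4.625 1.956
endloop
endfacet
facet normal 0.488 0.305 0.818
outer loop
vertex -2.339 -2.139 1.668
vertex -2.734 -3.993 2.594
vertex -0.872 -2.771 1.029
endloop
endfacet
facet normal -0.422 -0.111 0.900
outer loop
vertex 2.396 2.302 2.028
vertex 2.34 1.294 1.877
vertex 3.167 1.699 2.315
endloop
endfacet
facet normal 0.020 0.450 0.893
outer loop
vertex 2.396 2.302 2.028
vertex 3.167 1.699 2.315
vertex 3.36 2.591 1.861
endloop
endfacet
facet normal -0.203 0.900 0.384
outer loop
vertex 2.396 2.302 2.028
vertex 3.36 2.591 1.861
vertex 2.652 2.738 1.142
endloop
endfacet
facet normal -0.783 0.618 0.078
outer loop
vertex 2.396 2.302 2.028
vertex 2.652 2.738 1.142
vertex 2.021 1.937 1.152
endloop
endfacet
facet normal -0.918 -0.008 0.396
outer loop
vertex 2.396 2.302 2.028
vertex 2.021 1.937 1.152
vertex 2.34 1.294 1.877
endloop
endfacet
facet normal 0.668 0.218 0.711
outer loop
vertex 3.36 2.591 1.861
vertex 3.167 1.699 2.315
vertex 3.899 1.763 1.608
endloop
endfacet
facet normal -0.045 -0.690 0.723
outer loop
vertex 3.167 1.699 2.315
vertex 2.34 1.294 1.877
vertex 3.268 0.962 1.618
endloop
endfacet
facet normal -0.847 -0.523 -0.092
outer loop
vertex 2.34 1.294 1.877
vertex 2.021 1.937 1.152
vertex 2.56 1.109 0.899
endloop
endfacet
facet normal -0.628 0.487 -0.606
outer loop
vertex 2.021 1.937 1.152
vertex 2.652 2.738 1.142
vertex 2.753 2.001 0.445
endloop
endfacet
facet normal 0.308 0.945 -0.110
outer loop
vertex 2.652 2.738 1.142
vertex 3.36 2.591 1.861
vertex 3.58 2.406 0.883
endloop
endfacet
facet normal 0.783 -0.618 -0.078
outer loop
vertex 3.524 1.398 0.732
vertex 3.899 1.763 1.608
vertex 3.268 0.962 1.618
endloop
endfacet
facet normal 0.203 -0.900 -0.384
outer loop
vertex 3.524 1.398 0.732
vertex 3.268 0.962 1.618
vertex 2.56 1.109 0.899
endloop
endfacet
facet normal -0.020 -0.450 -0.893
outer loop
vertex 3.524 1.398 0.732
vertex 2.56 1.109 0.899
vertex 2.753 2.001 0.445
endloop
endfacet
facet normal 0.422 0.111 -0.900
outer loop
vertex 3.524 1.398 0.732
vertex 2.753 2.001 0.445
vertex 3.58 2.406 0.883
endloop
endfacet
facet normal 0.918 0.008 -0.396
outer loop
vertex 3.524 1.398 0.732
vertex 3.58 2.406 0.883
vertex 3.899 1.763 1.608
endloop
endfacet
facet normal 0.628 -0.487 0.606
outer loop
vertex 3.268 0.962 1.618
vertex 3.899 1.763 1.608
vertex 3.167 1.699 2.315
endloop
endfacet
facet normal -0.308 -0.945 0.110
outer loop
vertex 2.56 1.109 0.899
vertex 3.268 0.962 1.618
vertex 2.34 1.294 1.877
endloop
endfacet
facet normal -0.668 -0.218 -0.711
outer loop
vertex 2.753 2.001 0.445
vertex 2.56 1.109 0.899
vertex 2.021 1.937 1.152
endloop
endfacet
facet normal 0.045 0.690 -0.723
outer loop
vertex 3.58 2.406 0.883
vertex 2.753 2.001 0.445
vertex 2.652 2.738 1.142
endloop
endfacet
facet normal 0.847 0.523 0.092
outer loop
vertex 3.899 1.763 1.608
vertex 3.58 2.406 0.883
vertex 3.36 2.591 1.861
endloop
endfacet

endsolid


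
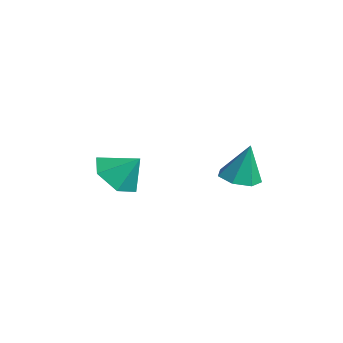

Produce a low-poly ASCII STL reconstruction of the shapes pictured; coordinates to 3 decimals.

solid 
facet normal -0.450 -0.535 -0.715
outer loop
vertex 2.048 -3.31 0.203
vertex 1.622 -3.764 0.811
vertex 1.273 -3.036 0.486
endloop
endfacet
facet normal 0.303 0.949 -0.090
outer loop
vertex 2.048 -3.31 0.203
vertex 1.273 -3.036 0.486
vertex 2.098 -3.196 1.569
endloop
endfacet
facet normal -0.450 -0.535 -0.715
outer loop
vertex 1.273 -3.036 0.486
vertex 1.622 -3.764 0.811
vertex 0.846 -3.489 1.094
endloop
endfacet
facet normal -0.348 0.852 0.391
outer loop
vertex 1.273 -3.036 0.486
vertex 0.846 -3.489 1.094
vertex 2.098 -3.196 1.569
endloop
endfacet
facet normal -0.450 -0.534 -0.715
outer loop
vertex 0.846 -3.489 1.094
vertex 1.622 -3.764 0.811
vertex 1.195 -4.217 1.418
endloop
endfacet
facet normal -0.390 0.212 0.896
outer loop
vertex 0.846 -3.489 1.094
vertex 1.195 -4.217 1.418
vertex 2.098 -3.196 1.569
endloop
endfacet
facet normal -0.449 -0.535 -0.715
outer loop
vertex 1.195 -4.217 1.418
vertex 1.622 -3.764 0.811
vertex 1.971 -4.491 1.136
endloop
endfacet
facet normal 0.218 -0.329 0.919
outer loop
vertex 1.195 -4.217 1.418
vertex 1.971 -4.491 1.136
vertex 2.098 -3.196 1.569
endloop
endfacet
facet normal -0.450 -0.536 -0.714
outer loop
vertex 1.971 -4.491 1.136
vertex 1.622 -3.764 0.811
vertex 2.397 -4.038 0.528
endloop
endfacet
facet normal 0.869 -0.231 0.437
outer loop
vertex 1.971 -4.491 1.136
vertex 2.397 -4.038 0.528
vertex 2.098 -3.196 1.569
endloop
endfacet
facet normal -0.450 -0.535 -0.715
outer loop
vertex 2.397 -4.038 0.528
vertex 1.622 -3.764 0.811
vertex 2.048 -3.31 0.203
endloop
endfacet
facet normal 0.911 0.407 -0.067
outer loop
vertex 2.397 -4.038 0.528
vertex 2.048 -3.31 0.203
vertex 2.098 -3.196 1.569
endloop
endfacet
facet normal -0.114 -0.205 -0.972
outer loop
vertex 3.159 -0.104 0.326
vertex 2.481 -0.19 0.424
vertex 2.822 0.387 0.262
endloop
endfacet
facet normal 0.793 0.572 0.211
outer loop
vertex 3.159 -0.104 0.326
vertex 2.822 0.387 0.262
vertex 2.639 0.09 1.756
endloop
endfacet
facet normal -0.114 -0.205 -0.972
outer loop
vertex 2.822 0.387 0.262
vertex 2.481 -0.19 0.424
vertex 2.229 0.443 0.32
endloop
endfacet
facet normal 0.112 0.972 0.207
outer loop
vertex 2.822 0.387 0.262
vertex 2.229 0.443 0.32
vertex 2.639 0.09 1.756
endloop
endfacet
facet normal -0.116 -0.206 -0.972
outer loop
vertex 2.229 0.443 0.32
vertex 2.481 -0.19 0.424
vertex 1.826 0.022 0.457
endloop
endfacet
facet normal -0.617 0.705 0.350
outer loop
vertex 2.229 0.443 0.32
vertex 1.826 0.022 0.457
vertex 2.639 0.09 1.756
endloop
endfacet
facet normal -0.115 -0.205 -0.972
outer loop
vertex 1.826 0.022 0.457
vertex 2.481 -0.19 0.424
vertex 1.916 -0.559 0.569
endloop
endfacet
facet normal -0.847 -0.029 0.531
outer loop
vertex 1.826 0.022 0.457
vertex 1.916 -0.559 0.569
vertex 2.639 0.09 1.756
endloop
endfacet
facet normal -0.115 -0.205 -0.972
outer loop
vertex 1.916 -0.559 0.569
vertex 2.481 -0.19 0.424
vertex 2.432 -0.863 0.572
endloop
endfacet
facet normal -0.403 -0.677 0.616
outer loop
vertex 1.916 -0.559 0.569
vertex 2.432 -0.863 0.572
vertex 2.639 0.09 1.756
endloop
endfacet
facet normal -0.114 -0.205 -0.972
outer loop
vertex 2.432 -0.863 0.572
vertex 2.481 -0.19 0.424
vertex 2.985 -0.66 0.464
endloop
endfacet
facet normal 0.381 -0.752 0.538
outer loop
vertex 2.432 -0.863 0.572
vertex 2.985 -0.66 0.464
vertex 2.639 0.09 1.756
endloop
endfacet
facet normal -0.114 -0.205 -0.972
outer loop
vertex 2.985 -0.66 0.464
vertex 2.481 -0.19 0.424
vertex 3.159 -0.104 0.326
endloop
endfacet
facet normal 0.913 -0.197 0.359
outer loop
vertex 2.985 -0.66 0.464
vertex 3.159 -0.104 0.326
vertex 2.639 0.09 1.756
endloop
endfacet

endsolid


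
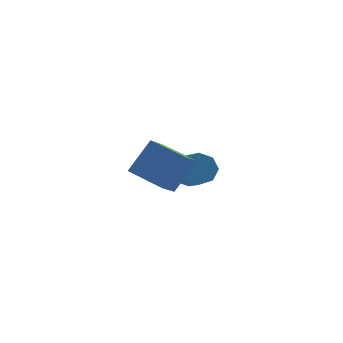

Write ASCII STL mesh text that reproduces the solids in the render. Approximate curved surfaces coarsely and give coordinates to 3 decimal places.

solid 
facet normal -0.832 0.502 0.237
outer loop
vertex -0.151 -2.925 4.492
vertex 0.207 -2.076 3.948
vertex -1.002 -3.585 2.903
endloop
endfacet
facet normal -0.334 -0.793 0.509
outer loop
vertex 0.653 -4.584 2.432
vertex -0.151 -2.925 4.492
vertex -1.002 -3.585 2.903
endloop
endfacet
facet normal -0.832 0.502 0.237
outer loop
vertex -1.002 -3.585 2.903
vertex 0.207 -2.076 3.948
vertex -0.644 -2.736 2.359
endloop
endfacet
facet normal -0.443 -0.344 -0.828
outer loop
vertex -0.644 -2.736 2.359
vertex 0.653 -4.584 2.432
vertex -1.002 -3.585 2.903
endloop
endfacet
facet normal 0.443 0.344 0.828
outer loop
vertex -0.151 -2.925 4.492
vertex 1.862 -3.075 3.477
vertex 0.207 -2.076 3.948
endloop
endfacet
facet normal -0.334 -0.793 0.509
outer loop
vertex 1.504 -3.924 4.021
vertex -0.151 -2.925 4.492
vertex 0.653 -4.584 2.432
endloop
endfacet
facet normal 0.443 0.344 0.828
outer loop
vertex 1.504 -3.924 4.021
vertex 1.862 -3.075 3.477
vertex -0.151 -2.925 4.492
endloop
endfacet
facet normal 0.334 0.793 -0.509
outer loop
vertex 0.207 -2.076 3.948
vertex 1.862 -3.075 3.477
vertex -0.644 -2.736 2.359
endloop
endfacet
facet normal -0.443 -0.344 -0.828
outer loop
vertex 1.011 -3.735 1.888
vertex 0.653 -4.584 2.432
vertex -0.644 -2.736 2.359
endloop
endfacet
facet normal 0.334 0.793 -0.509
outer loop
vertex -0.644 -2.736 2.359
vertex 1.862 -3.075 3.477
vertex 1.011 -3.735 1.888
endloop
endfacet
facet normal 0.832 -0.502 -0.237
outer loop
vertex 1.011 -3.735 1.888
vertex 1.504 -3.924 4.021
vertex 0.653 -4.584 2.432
endloop
endfacet
facet normal 0.832 -0.502 -0.237
outer loop
vertex 1.862 -3.075 3.477
vertex 1.504 -3.924 4.021
vertex 1.011 -3.735 1.888
endloop
endfacet
facet normal -0.373 0.829 -0.417
outer loop
vertex 1.271 2.169 0.049
vertex 0.626 2.208 0.704
vertex 1.477 2.543 0.609
endloop
endfacet
facet normal 0.881 0.174 -0.440
outer loop
vertex 1.271 2.169 0.049
vertex 1.477 2.543 0.609
vertex 1.979 0.594 0.841
endloop
endfacet
facet normal 0.880 0.174 -0.442
outer loop
vertex 1.979 0.594 0.841
vertex 1.477 2.543 0.609
vertex 2.186 0.968 1.401
endloop
endfacet
facet normal 0.373 -0.829 0.416
outer loop
vertex 1.979 0.594 0.841
vertex 2.186 0.968 1.401
vertex 1.334 0.632 1.496
endloop
endfacet
facet normal -0.373 0.829 -0.416
outer loop
vertex 1.477 2.543 0.609
vertex 0.626 2.208 0.704
vertex 1.185 2.721 1.225
endloop
endfacet
facet normal 0.830 0.499 0.249
outer loop
vertex 1.477 2.543 0.609
vertex 1.185 2.721 1.225
vertex 2.186 0.968 1.401
endloop
endfacet
facet normal 0.829 0.499 0.252
outer loop
vertex 2.186 0.968 1.401
vertex 1.185 2.721 1.225
vertex 1.893 1.145 2.016
endloop
endfacet
facet normal 0.373 -0.829 0.416
outer loop
vertex 2.186 0.968 1.401
vertex 1.893 1.145 2.016
vertex 1.334 0.632 1.496
endloop
endfacet
facet normal -0.373 0.829 -0.417
outer loop
vertex 1.185 2.721 1.225
vertex 0.626 2.208 0.704
vertex 0.565 2.598 1.535
endloop
endfacet
facet normal 0.292 0.531 0.796
outer loop
vertex 1.185 2.721 1.225
vertex 0.565 2.598 1.535
vertex 1.893 1.145 2.016
endloop
endfacet
facet normal 0.294 0.532 0.794
outer loop
vertex 1.893 1.145 2.016
vertex 0.565 2.598 1.535
vertex 1.274 1.023 2.327
endloop
endfacet
facet normal 0.373 -0.829 0.417
outer loop
vertex 1.893 1.145 2.016
vertex 1.274 1.023 2.327
vertex 1.334 0.632 1.496
endloop
endfacet
facet normal -0.374 0.829 -0.416
outer loop
vertex 0.565 2.598 1.535
vertex 0.626 2.208 0.704
vertex -0.019 2.246 1.359
endloop
endfacet
facet normal -0.415 0.252 0.874
outer loop
vertex 0.565 2.598 1.535
vertex -0.019 2.246 1.359
vertex 1.274 1.023 2.327
endloop
endfacet
facet normal -0.415 0.253 0.874
outer loop
vertex 1.274 1.023 2.327
vertex -0.019 2.246 1.359
vertex 0.689 0.671 2.151
endloop
endfacet
facet normal 0.373 -0.829 0.417
outer loop
vertex 1.274 1.023 2.327
vertex 0.689 0.671 2.151
vertex 1.334 0.632 1.496
endloop
endfacet
facet normal -0.373 0.829 -0.416
outer loop
vertex -0.019 2.246 1.359
vertex 0.626 2.208 0.704
vertex -0.226 1.872 0.799
endloop
endfacet
facet normal -0.880 -0.174 0.441
outer loop
vertex -0.019 2.246 1.359
vertex -0.226 1.872 0.799
vertex 0.689 0.671 2.151
endloop
endfacet
facet normal -0.881 -0.175 0.441
outer loop
vertex 0.689 0.671 2.151
vertex -0.226 1.872 0.799
vertex 0.483 0.297 1.591
endloop
endfacet
facet normal 0.373 -0.829 0.417
outer loop
vertex 0.689 0.671 2.151
vertex 0.483 0.297 1.591
vertex 1.334 0.632 1.496
endloop
endfacet
facet normal -0.373 0.829 -0.416
outer loop
vertex -0.226 1.872 0.799
vertex 0.626 2.208 0.704
vertex 0.067 1.695 0.184
endloop
endfacet
facet normal -0.829 -0.500 -0.251
outer loop
vertex -0.226 1.872 0.799
vertex 0.067 1.695 0.184
vertex 0.483 0.297 1.591
endloop
endfacet
facet normal -0.830 -0.498 -0.250
outer loop
vertex 0.483 0.297 1.591
vertex 0.067 1.695 0.184
vertex 0.775 0.119 0.975
endloop
endfacet
facet normal 0.373 -0.829 0.416
outer loop
vertex 0.483 0.297 1.591
vertex 0.775 0.119 0.975
vertex 1.334 0.632 1.496
endloop
endfacet
facet normal -0.373 0.829 -0.417
outer loop
vertex 0.067 1.695 0.184
vertex 0.626 2.208 0.704
vertex 0.686 1.817 -0.127
endloop
endfacet
facet normal -0.295 -0.531 -0.795
outer loop
vertex 0.067 1.695 0.184
vertex 0.686 1.817 -0.127
vertex 0.775 0.119 0.975
endloop
endfacet
facet normal -0.292 -0.531 -0.795
outer loop
vertex 0.775 0.119 0.975
vertex 0.686 1.817 -0.127
vertex 1.395 0.242 0.665
endloop
endfacet
facet normal 0.373 -0.829 0.417
outer loop
vertex 0.775 0.119 0.975
vertex 1.395 0.242 0.665
vertex 1.334 0.632 1.496
endloop
endfacet
facet normal -0.373 0.829 -0.417
outer loop
vertex 0.686 1.817 -0.127
vertex 0.626 2.208 0.704
vertex 1.271 2.169 0.049
endloop
endfacet
facet normal 0.415 -0.253 -0.874
outer loop
vertex 0.686 1.817 -0.127
vertex 1.271 2.169 0.049
vertex 1.395 0.242 0.665
endloop
endfacet
facet normal 0.416 -0.253 -0.874
outer loop
vertex 1.395 0.242 0.665
vertex 1.271 2.169 0.049
vertex 1.979 0.594 0.841
endloop
endfacet
facet normal 0.374 -0.829 0.416
outer loop
vertex 1.395 0.242 0.665
vertex 1.979 0.594 0.841
vertex 1.334 0.632 1.496
endloop
endfacet

endsolid


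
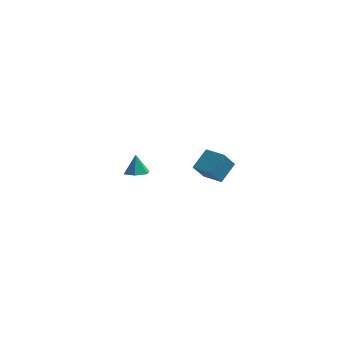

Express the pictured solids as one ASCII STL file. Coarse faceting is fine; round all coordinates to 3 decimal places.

solid 
facet normal 0.094 -0.356 -0.930
outer loop
vertex -2.454 2.928 -2.043
vertex -3.094 3.228 -2.223
vertex -2.476 3.608 -2.306
endloop
endfacet
facet normal 0.835 0.222 0.504
outer loop
vertex -2.454 2.928 -2.043
vertex -2.476 3.608 -2.306
vertex -3.206 3.652 -1.117
endloop
endfacet
facet normal 0.094 -0.356 -0.930
outer loop
vertex -2.476 3.608 -2.306
vertex -3.094 3.228 -2.223
vertex -3.117 3.909 -2.486
endloop
endfacet
facet normal 0.372 0.908 0.195
outer loop
vertex -2.476 3.608 -2.306
vertex -3.117 3.909 -2.486
vertex -3.206 3.652 -1.117
endloop
endfacet
facet normal 0.094 -0.356 -0.930
outer loop
vertex -3.117 3.909 -2.486
vertex -3.094 3.228 -2.223
vertex -3.734 3.529 -2.403
endloop
endfacet
facet normal -0.508 0.852 0.127
outer loop
vertex -3.117 3.909 -2.486
vertex -3.734 3.529 -2.403
vertex -3.206 3.652 -1.117
endloop
endfacet
facet normal 0.094 -0.356 -0.930
outer loop
vertex -3.734 3.529 -2.403
vertex -3.094 3.228 -2.223
vertex -3.712 2.848 -2.14
endloop
endfacet
facet normal -0.923 0.112 0.368
outer loop
vertex -3.734 3.529 -2.403
vertex -3.712 2.848 -2.14
vertex -3.206 3.652 -1.117
endloop
endfacet
facet normal 0.094 -0.356 -0.930
outer loop
vertex -3.712 2.848 -2.14
vertex -3.094 3.228 -2.223
vertex -3.071 2.548 -1.96
endloop
endfacet
facet normal -0.459 -0.574 0.678
outer loop
vertex -3.712 2.848 -2.14
vertex -3.071 2.548 -1.96
vertex -3.206 3.652 -1.117
endloop
endfacet
facet normal 0.094 -0.356 -0.930
outer loop
vertex -3.071 2.548 -1.96
vertex -3.094 3.228 -2.223
vertex -2.454 2.928 -2.043
endloop
endfacet
facet normal 0.419 -0.518 0.746
outer loop
vertex -3.071 2.548 -1.96
vertex -2.454 2.928 -2.043
vertex -3.206 3.652 -1.117
endloop
endfacet
facet normal -0.809 0.569 -0.150
outer loop
vertex 1.461 -2.935 4.324
vertex 1.939 -2.496 3.411
vertex 0.947 -3.853 3.613
endloop
endfacet
facet normal -0.426 -0.392 0.815
outer loop
vertex 1.901 -4.524 3.789
vertex 1.461 -2.935 4.324
vertex 0.947 -3.853 3.613
endloop
endfacet
facet normal -0.809 0.569 -0.149
outer loop
vertex 0.947 -3.853 3.613
vertex 1.939 -2.496 3.411
vertex 1.424 -3.414 2.7
endloop
endfacet
facet normal -0.405 -0.723 -0.559
outer loop
vertex 1.424 -3.414 2.7
vertex 1.901 -4.524 3.789
vertex 0.947 -3.853 3.613
endloop
endfacet
facet normal 0.405 0.723 0.560
outer loop
vertex 1.461 -2.935 4.324
vertex 2.893 -3.167 3.587
vertex 1.939 -2.496 3.411
endloop
endfacet
facet normal -0.426 -0.392 0.815
outer loop
vertex 2.416 -3.606 4.5
vertex 1.461 -2.935 4.324
vertex 1.901 -4.524 3.789
endloop
endfacet
facet normal 0.405 0.723 0.559
outer loop
vertex 2.416 -3.606 4.5
vertex 2.893 -3.167 3.587
vertex 1.461 -2.935 4.324
endloop
endfacet
facet normal 0.426 0.392 -0.815
outer loop
vertex 1.939 -2.496 3.411
vertex 2.893 -3.167 3.587
vertex 1.424 -3.414 2.7
endloop
endfacet
facet normal -0.405 -0.723 -0.560
outer loop
vertex 2.379 -4.085 2.876
vertex 1.901 -4.524 3.789
vertex 1.424 -3.414 2.7
endloop
endfacet
facet normal 0.426 0.393 -0.815
outer loop
vertex 1.424 -3.414 2.7
vertex 2.893 -3.167 3.587
vertex 2.379 -4.085 2.876
endloop
endfacet
facet normal 0.808 -0.569 0.150
outer loop
vertex 2.379 -4.085 2.876
vertex 2.416 -3.606 4.5
vertex 1.901 -4.524 3.789
endloop
endfacet
facet normal 0.809 -0.569 0.149
outer loop
vertex 2.893 -3.167 3.587
vertex 2.416 -3.606 4.5
vertex 2.379 -4.085 2.876
endloop
endfacet

endsolid


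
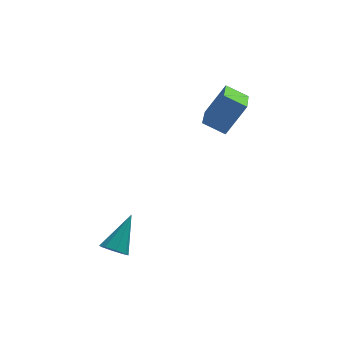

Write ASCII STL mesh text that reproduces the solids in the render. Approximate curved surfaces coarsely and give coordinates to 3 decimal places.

solid 
facet normal -0.386 -0.599 -0.702
outer loop
vertex -0.029 -4.482 -2.144
vertex -0.576 -4.406 -1.908
vertex -0.252 -4.124 -2.327
endloop
endfacet
facet normal 0.864 0.355 -0.357
outer loop
vertex -0.029 -4.482 -2.144
vertex -0.252 -4.124 -2.327
vertex 0.116 -3.334 -0.652
endloop
endfacet
facet normal -0.386 -0.599 -0.702
outer loop
vertex -0.252 -4.124 -2.327
vertex -0.576 -4.406 -1.908
vertex -0.664 -3.932 -2.264
endloop
endfacet
facet normal 0.316 0.829 -0.461
outer loop
vertex -0.252 -4.124 -2.327
vertex -0.664 -3.932 -2.264
vertex 0.116 -3.334 -0.652
endloop
endfacet
facet normal -0.386 -0.599 -0.702
outer loop
vertex -0.664 -3.932 -2.264
vertex -0.576 -4.406 -1.908
vertex -1.025 -4.018 -1.992
endloop
endfacet
facet normal -0.349 0.921 -0.173
outer loop
vertex -0.664 -3.932 -2.264
vertex -1.025 -4.018 -1.992
vertex 0.116 -3.334 -0.652
endloop
endfacet
facet normal -0.387 -0.599 -0.701
outer loop
vertex -1.025 -4.018 -1.992
vertex -0.576 -4.406 -1.908
vertex -1.122 -4.331 -1.671
endloop
endfacet
facet normal -0.743 0.577 0.338
outer loop
vertex -1.025 -4.018 -1.992
vertex -1.122 -4.331 -1.671
vertex 0.116 -3.334 -0.652
endloop
endfacet
facet normal -0.387 -0.599 -0.701
outer loop
vertex -1.122 -4.331 -1.671
vertex -0.576 -4.406 -1.908
vertex -0.899 -4.689 -1.488
endloop
endfacet
facet normal -0.635 -0.001 0.772
outer loop
vertex -1.122 -4.331 -1.671
vertex -0.899 -4.689 -1.488
vertex 0.116 -3.334 -0.652
endloop
endfacet
facet normal -0.386 -0.599 -0.701
outer loop
vertex -0.899 -4.689 -1.488
vertex -0.576 -4.406 -1.908
vertex -0.487 -4.881 -1.551
endloop
endfacet
facet normal -0.087 -0.475 0.876
outer loop
vertex -0.899 -4.689 -1.488
vertex -0.487 -4.881 -1.551
vertex 0.116 -3.334 -0.652
endloop
endfacet
facet normal -0.386 -0.599 -0.701
outer loop
vertex -0.487 -4.881 -1.551
vertex -0.576 -4.406 -1.908
vertex -0.126 -4.795 -1.823
endloop
endfacet
facet normal 0.578 -0.567 0.588
outer loop
vertex -0.487 -4.881 -1.551
vertex -0.126 -4.795 -1.823
vertex 0.116 -3.334 -0.652
endloop
endfacet
facet normal -0.386 -0.600 -0.701
outer loop
vertex -0.126 -4.795 -1.823
vertex -0.576 -4.406 -1.908
vertex -0.029 -4.482 -2.144
endloop
endfacet
facet normal 0.972 -0.222 0.077
outer loop
vertex -0.126 -4.795 -1.823
vertex -0.029 -4.482 -2.144
vertex 0.116 -3.334 -0.652
endloop
endfacet
facet normal -0.847 0.235 0.477
outer loop
vertex 3.772 -0.324 4.082
vertex 3.976 1.616 3.487
vertex 2.926 -0.647 2.738
endloop
endfacet
facet normal -0.100 -0.951 0.291
outer loop
vertex 3.824 -0.896 2.233
vertex 3.772 -0.324 4.082
vertex 2.926 -0.647 2.738
endloop
endfacet
facet normal -0.847 0.235 0.477
outer loop
vertex 2.926 -0.647 2.738
vertex 3.976 1.616 3.487
vertex 3.13 1.294 2.144
endloop
endfacet
facet normal -0.522 -0.199 -0.830
outer loop
vertex 3.13 1.294 2.144
vertex 3.824 -0.896 2.233
vertex 2.926 -0.647 2.738
endloop
endfacet
facet normal 0.522 0.200 0.829
outer loop
vertex 3.772 -0.324 4.082
vertex 4.874 1.367 2.982
vertex 3.976 1.616 3.487
endloop
endfacet
facet normal -0.101 -0.951 0.291
outer loop
vertex 4.67 -0.574 3.576
vertex 3.772 -0.324 4.082
vertex 3.824 -0.896 2.233
endloop
endfacet
facet normal 0.523 0.199 0.829
outer loop
vertex 4.67 -0.574 3.576
vertex 4.874 1.367 2.982
vertex 3.772 -0.324 4.082
endloop
endfacet
facet normal 0.100 0.951 -0.291
outer loop
vertex 3.976 1.616 3.487
vertex 4.874 1.367 2.982
vertex 3.13 1.294 2.144
endloop
endfacet
facet normal -0.523 -0.199 -0.829
outer loop
vertex 4.028 1.044 1.638
vertex 3.824 -0.896 2.233
vertex 3.13 1.294 2.144
endloop
endfacet
facet normal 0.100 0.951 -0.292
outer loop
vertex 3.13 1.294 2.144
vertex 4.874 1.367 2.982
vertex 4.028 1.044 1.638
endloop
endfacet
facet normal 0.847 -0.235 -0.477
outer loop
vertex 4.028 1.044 1.638
vertex 4.67 -0.574 3.576
vertex 3.824 -0.896 2.233
endloop
endfacet
facet normal 0.847 -0.235 -0.477
outer loop
vertex 4.874 1.367 2.982
vertex 4.67 -0.574 3.576
vertex 4.028 1.044 1.638
endloop
endfacet

endsolid


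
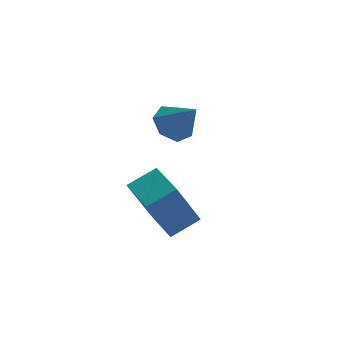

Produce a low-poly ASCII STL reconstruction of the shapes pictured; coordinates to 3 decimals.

solid 
facet normal -0.615 0.176 -0.769
outer loop
vertex 3.306 2.173 -2.909
vertex 2.646 2.133 -2.39
vertex 3.104 2.804 -2.603
endloop
endfacet
facet normal 0.936 0.342 -0.087
outer loop
vertex 3.306 2.173 -2.909
vertex 3.104 2.804 -2.603
vertex 3.574 1.867 -1.23
endloop
endfacet
facet normal -0.615 0.175 -0.769
outer loop
vertex 3.104 2.804 -2.603
vertex 2.646 2.133 -2.39
vertex 2.558 2.929 -2.138
endloop
endfacet
facet normal 0.494 0.788 0.368
outer loop
vertex 3.104 2.804 -2.603
vertex 2.558 2.929 -2.138
vertex 3.574 1.867 -1.23
endloop
endfacet
facet normal -0.615 0.175 -0.769
outer loop
vertex 2.558 2.929 -2.138
vertex 2.646 2.133 -2.39
vertex 2.078 2.455 -1.862
endloop
endfacet
facet normal -0.112 0.582 0.806
outer loop
vertex 2.558 2.929 -2.138
vertex 2.078 2.455 -1.862
vertex 3.574 1.867 -1.23
endloop
endfacet
facet normal -0.614 0.177 -0.769
outer loop
vertex 2.078 2.455 -1.862
vertex 2.646 2.133 -2.39
vertex 2.025 1.738 -1.985
endloop
endfacet
facet normal -0.427 -0.122 0.896
outer loop
vertex 2.078 2.455 -1.862
vertex 2.025 1.738 -1.985
vertex 3.574 1.867 -1.23
endloop
endfacet
facet normal -0.614 0.177 -0.769
outer loop
vertex 2.025 1.738 -1.985
vertex 2.646 2.133 -2.39
vertex 2.44 1.319 -2.413
endloop
endfacet
facet normal -0.212 -0.793 0.571
outer loop
vertex 2.025 1.738 -1.985
vertex 2.44 1.319 -2.413
vertex 3.574 1.867 -1.23
endloop
endfacet
facet normal -0.614 0.177 -0.769
outer loop
vertex 2.44 1.319 -2.413
vertex 2.646 2.133 -2.39
vertex 3.01 1.512 -2.824
endloop
endfacet
facet normal 0.368 -0.927 0.076
outer loop
vertex 2.44 1.319 -2.413
vertex 3.01 1.512 -2.824
vertex 3.574 1.867 -1.23
endloop
endfacet
facet normal -0.615 0.177 -0.768
outer loop
vertex 3.01 1.512 -2.824
vertex 2.646 2.133 -2.39
vertex 3.306 2.173 -2.909
endloop
endfacet
facet normal 0.880 -0.422 -0.217
outer loop
vertex 3.01 1.512 -2.824
vertex 3.306 2.173 -2.909
vertex 3.574 1.867 -1.23
endloop
endfacet
facet normal -0.631 -0.656 -0.415
outer loop
vertex 3.484 -2.719 -2.865
vertex 2.306 -1.466 -3.056
vertex 4.17 -2.328 -4.526
endloop
endfacet
facet normal 0.680 -0.724 0.110
outer loop
vertex 4.934 -1.534 -4.024
vertex 3.484 -2.719 -2.865
vertex 4.17 -2.328 -4.526
endloop
endfacet
facet normal -0.631 -0.656 -0.415
outer loop
vertex 4.17 -2.328 -4.526
vertex 2.306 -1.466 -3.056
vertex 2.993 -1.075 -4.718
endloop
endfacet
facet normal 0.373 0.212 -0.903
outer loop
vertex 2.993 -1.075 -4.718
vertex 4.934 -1.534 -4.024
vertex 4.17 -2.328 -4.526
endloop
endfacet
facet normal -0.373 -0.213 0.903
outer loop
vertex 3.484 -2.719 -2.865
vertex 3.07 -0.672 -2.554
vertex 2.306 -1.466 -3.056
endloop
endfacet
facet normal 0.681 -0.724 0.111
outer loop
vertex 4.247 -1.925 -2.362
vertex 3.484 -2.719 -2.865
vertex 4.934 -1.534 -4.024
endloop
endfacet
facet normal -0.374 -0.213 0.903
outer loop
vertex 4.247 -1.925 -2.362
vertex 3.07 -0.672 -2.554
vertex 3.484 -2.719 -2.865
endloop
endfacet
facet normal -0.680 0.725 -0.111
outer loop
vertex 2.306 -1.466 -3.056
vertex 3.07 -0.672 -2.554
vertex 2.993 -1.075 -4.718
endloop
endfacet
facet normal 0.373 0.213 -0.903
outer loop
vertex 3.756 -0.281 -4.215
vertex 4.934 -1.534 -4.024
vertex 2.993 -1.075 -4.718
endloop
endfacet
facet normal -0.681 0.724 -0.111
outer loop
vertex 2.993 -1.075 -4.718
vertex 3.07 -0.672 -2.554
vertex 3.756 -0.281 -4.215
endloop
endfacet
facet normal 0.630 0.656 0.415
outer loop
vertex 3.756 -0.281 -4.215
vertex 4.247 -1.925 -2.362
vertex 4.934 -1.534 -4.024
endloop
endfacet
facet normal 0.631 0.656 0.415
outer loop
vertex 3.07 -0.672 -2.554
vertex 4.247 -1.925 -2.362
vertex 3.756 -0.281 -4.215
endloop
endfacet

endsolid


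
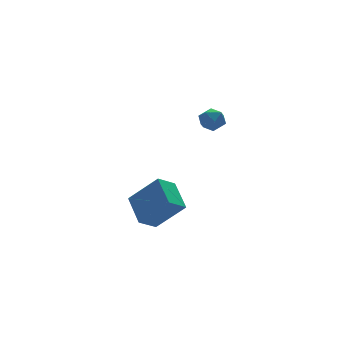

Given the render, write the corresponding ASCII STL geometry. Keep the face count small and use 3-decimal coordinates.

solid 
facet normal -0.412 0.517 0.750
outer loop
vertex 1.149 -1.215 3.996
vertex 1.22 -1.747 4.402
vertex 1.712 -1.29 4.357
endloop
endfacet
facet normal -0.067 0.951 0.302
outer loop
vertex 1.149 -1.215 3.996
vertex 1.712 -1.29 4.357
vertex 1.748 -1.084 3.717
endloop
endfacet
facet normal -0.352 0.870 -0.347
outer loop
vertex 1.149 -1.215 3.996
vertex 1.748 -1.084 3.717
vertex 1.278 -1.414 3.366
endloop
endfacet
facet normal -0.873 0.384 -0.300
outer loop
vertex 1.149 -1.215 3.996
vertex 1.278 -1.414 3.366
vertex 0.952 -1.824 3.789
endloop
endfacet
facet normal -0.911 0.166 0.377
outer loop
vertex 1.149 -1.215 3.996
vertex 0.952 -1.824 3.789
vertex 1.22 -1.747 4.402
endloop
endfacet
facet normal 0.615 0.740 0.273
outer loop
vertex 1.748 -1.084 3.717
vertex 1.712 -1.29 4.357
vertex 2.188 -1.536 3.951
endloop
endfacet
facet normal 0.055 0.039 0.998
outer loop
vertex 1.712 -1.29 4.357
vertex 1.22 -1.747 4.402
vertex 1.862 -1.946 4.374
endloop
endfacet
facet normal -0.752 -0.528 0.395
outer loop
vertex 1.22 -1.747 4.402
vertex 0.952 -1.824 3.789
vertex 1.392 -2.276 4.023
endloop
endfacet
facet normal -0.690 -0.176 -0.702
outer loop
vertex 0.952 -1.824 3.789
vertex 1.278 -1.414 3.366
vertex 1.428 -2.07 3.383
endloop
endfacet
facet normal 0.155 0.608 -0.779
outer loop
vertex 1.278 -1.414 3.366
vertex 1.748 -1.084 3.717
vertex 1.92 -1.613 3.338
endloop
endfacet
facet normal 0.873 -0.384 0.300
outer loop
vertex 1.991 -2.145 3.744
vertex 2.188 -1.536 3.951
vertex 1.862 -1.946 4.374
endloop
endfacet
facet normal 0.352 -0.870 0.347
outer loop
vertex 1.991 -2.145 3.744
vertex 1.862 -1.946 4.374
vertex 1.392 -2.276 4.023
endloop
endfacet
facet normal 0.067 -0.951 -0.302
outer loop
vertex 1.991 -2.145 3.744
vertex 1.392 -2.276 4.023
vertex 1.428 -2.07 3.383
endloop
endfacet
facet normal 0.412 -0.517 -0.750
outer loop
vertex 1.991 -2.145 3.744
vertex 1.428 -2.07 3.383
vertex 1.92 -1.613 3.338
endloop
endfacet
facet normal 0.911 -0.166 -0.377
outer loop
vertex 1.991 -2.145 3.744
vertex 1.92 -1.613 3.338
vertex 2.188 -1.536 3.951
endloop
endfacet
facet normal 0.690 0.176 0.702
outer loop
vertex 1.862 -1.946 4.374
vertex 2.188 -1.536 3.951
vertex 1.712 -1.29 4.357
endloop
endfacet
facet normal -0.155 -0.608 0.779
outer loop
vertex 1.392 -2.276 4.023
vertex 1.862 -1.946 4.374
vertex 1.22 -1.747 4.402
endloop
endfacet
facet normal -0.615 -0.740 -0.273
outer loop
vertex 1.428 -2.07 3.383
vertex 1.392 -2.276 4.023
vertex 0.952 -1.824 3.789
endloop
endfacet
facet normal -0.055 -0.039 -0.998
outer loop
vertex 1.92 -1.613 3.338
vertex 1.428 -2.07 3.383
vertex 1.278 -1.414 3.366
endloop
endfacet
facet normal 0.752 0.528 -0.395
outer loop
vertex 2.188 -1.536 3.951
vertex 1.92 -1.613 3.338
vertex 1.748 -1.084 3.717
endloop
endfacet
facet normal -0.823 -0.165 0.543
outer loop
vertex -0.167 0.092 -0.179
vertex -1.242 0.903 -1.562
vertex -0.352 -1.407 -0.915
endloop
endfacet
facet normal 0.557 -0.420 0.716
outer loop
vertex 0.562 -1.223 -1.518
vertex -0.167 0.092 -0.179
vertex -0.352 -1.407 -0.915
endloop
endfacet
facet normal -0.823 -0.165 0.543
outer loop
vertex -0.352 -1.407 -0.915
vertex -1.242 0.903 -1.562
vertex -1.427 -0.595 -2.298
endloop
endfacet
facet normal -0.110 -0.892 -0.438
outer loop
vertex -1.427 -0.595 -2.298
vertex 0.562 -1.223 -1.518
vertex -0.352 -1.407 -0.915
endloop
endfacet
facet normal 0.109 0.892 0.438
outer loop
vertex -0.167 0.092 -0.179
vertex -0.328 1.087 -2.165
vertex -1.242 0.903 -1.562
endloop
endfacet
facet normal 0.557 -0.421 0.716
outer loop
vertex 0.747 0.275 -0.782
vertex -0.167 0.092 -0.179
vertex 0.562 -1.223 -1.518
endloop
endfacet
facet normal 0.110 0.892 0.438
outer loop
vertex 0.747 0.275 -0.782
vertex -0.328 1.087 -2.165
vertex -0.167 0.092 -0.179
endloop
endfacet
facet normal -0.557 0.421 -0.716
outer loop
vertex -1.242 0.903 -1.562
vertex -0.328 1.087 -2.165
vertex -1.427 -0.595 -2.298
endloop
endfacet
facet normal -0.110 -0.892 -0.438
outer loop
vertex -0.513 -0.412 -2.901
vertex 0.562 -1.223 -1.518
vertex -1.427 -0.595 -2.298
endloop
endfacet
facet normal -0.557 0.420 -0.716
outer loop
vertex -1.427 -0.595 -2.298
vertex -0.328 1.087 -2.165
vertex -0.513 -0.412 -2.901
endloop
endfacet
facet normal 0.823 0.165 -0.543
outer loop
vertex -0.513 -0.412 -2.901
vertex 0.747 0.275 -0.782
vertex 0.562 -1.223 -1.518
endloop
endfacet
facet normal 0.823 0.165 -0.543
outer loop
vertex -0.328 1.087 -2.165
vertex 0.747 0.275 -0.782
vertex -0.513 -0.412 -2.901
endloop
endfacet

endsolid


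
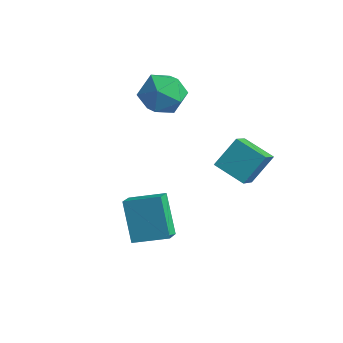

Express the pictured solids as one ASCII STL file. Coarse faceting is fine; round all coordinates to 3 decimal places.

solid 
facet normal -0.485 0.296 0.823
outer loop
vertex -2.054 -3.046 -1.126
vertex -0.688 -2.113 -0.656
vertex -2.445 -2.205 -1.659
endloop
endfacet
facet normal -0.794 -0.543 -0.273
outer loop
vertex -1.392 -2.847 -3.444
vertex -2.054 -3.046 -1.126
vertex -2.445 -2.205 -1.659
endloop
endfacet
facet normal -0.485 0.295 0.823
outer loop
vertex -2.445 -2.205 -1.659
vertex -0.688 -2.113 -0.656
vertex -1.08 -1.272 -1.189
endloop
endfacet
facet normal -0.366 0.786 -0.498
outer loop
vertex -1.08 -1.272 -1.189
vertex -1.392 -2.847 -3.444
vertex -2.445 -2.205 -1.659
endloop
endfacet
facet normal 0.365 -0.786 0.498
outer loop
vertex -2.054 -3.046 -1.126
vertex 0.365 -2.755 -2.441
vertex -0.688 -2.113 -0.656
endloop
endfacet
facet normal -0.794 -0.543 -0.273
outer loop
vertex -1.0 -3.688 -2.911
vertex -2.054 -3.046 -1.126
vertex -1.392 -2.847 -3.444
endloop
endfacet
facet normal 0.366 -0.786 0.499
outer loop
vertex -1.0 -3.688 -2.911
vertex 0.365 -2.755 -2.441
vertex -2.054 -3.046 -1.126
endloop
endfacet
facet normal 0.794 0.543 0.273
outer loop
vertex -0.688 -2.113 -0.656
vertex 0.365 -2.755 -2.441
vertex -1.08 -1.272 -1.189
endloop
endfacet
facet normal -0.365 0.786 -0.499
outer loop
vertex -0.026 -1.914 -2.974
vertex -1.392 -2.847 -3.444
vertex -1.08 -1.272 -1.189
endloop
endfacet
facet normal 0.794 0.543 0.274
outer loop
vertex -1.08 -1.272 -1.189
vertex 0.365 -2.755 -2.441
vertex -0.026 -1.914 -2.974
endloop
endfacet
facet normal 0.485 -0.296 -0.823
outer loop
vertex -0.026 -1.914 -2.974
vertex -1.0 -3.688 -2.911
vertex -1.392 -2.847 -3.444
endloop
endfacet
facet normal 0.485 -0.296 -0.823
outer loop
vertex 0.365 -2.755 -2.441
vertex -1.0 -3.688 -2.911
vertex -0.026 -1.914 -2.974
endloop
endfacet
facet normal -0.937 -0.094 0.337
outer loop
vertex 0.573 -0.077 0.896
vertex 0.888 1.039 2.084
vertex 0.073 1.171 -0.144
endloop
endfacet
facet normal -0.190 -0.672 -0.715
outer loop
vertex 1.572 1.321 -0.684
vertex 0.573 -0.077 0.896
vertex 0.073 1.171 -0.144
endloop
endfacet
facet normal -0.937 -0.094 0.337
outer loop
vertex 0.073 1.171 -0.144
vertex 0.888 1.039 2.084
vertex 0.388 2.287 1.043
endloop
endfacet
facet normal -0.294 0.734 -0.612
outer loop
vertex 0.388 2.287 1.043
vertex 1.572 1.321 -0.684
vertex 0.073 1.171 -0.144
endloop
endfacet
facet normal 0.294 -0.734 0.612
outer loop
vertex 0.573 -0.077 0.896
vertex 2.387 1.189 1.544
vertex 0.888 1.039 2.084
endloop
endfacet
facet normal -0.190 -0.673 -0.715
outer loop
vertex 2.072 0.073 0.357
vertex 0.573 -0.077 0.896
vertex 1.572 1.321 -0.684
endloop
endfacet
facet normal 0.294 -0.734 0.612
outer loop
vertex 2.072 0.073 0.357
vertex 2.387 1.189 1.544
vertex 0.573 -0.077 0.896
endloop
endfacet
facet normal 0.190 0.673 0.715
outer loop
vertex 0.888 1.039 2.084
vertex 2.387 1.189 1.544
vertex 0.388 2.287 1.043
endloop
endfacet
facet normal -0.294 0.734 -0.612
outer loop
vertex 1.887 2.437 0.504
vertex 1.572 1.321 -0.684
vertex 0.388 2.287 1.043
endloop
endfacet
facet normal 0.190 0.672 0.715
outer loop
vertex 0.388 2.287 1.043
vertex 2.387 1.189 1.544
vertex 1.887 2.437 0.504
endloop
endfacet
facet normal 0.937 0.094 -0.337
outer loop
vertex 1.887 2.437 0.504
vertex 2.072 0.073 0.357
vertex 1.572 1.321 -0.684
endloop
endfacet
facet normal 0.937 0.094 -0.337
outer loop
vertex 2.387 1.189 1.544
vertex 2.072 0.073 0.357
vertex 1.887 2.437 0.504
endloop
endfacet
facet normal -0.204 0.516 0.832
outer loop
vertex -3.819 2.216 3.203
vertex -4.015 1.154 3.814
vertex -2.879 1.652 3.783
endloop
endfacet
facet normal 0.261 0.869 0.421
outer loop
vertex -3.819 2.216 3.203
vertex -2.879 1.652 3.783
vertex -2.707 2.146 2.658
endloop
endfacet
facet normal -0.044 0.976 -0.215
outer loop
vertex -3.819 2.216 3.203
vertex -2.707 2.146 2.658
vertex -3.737 1.953 1.994
endloop
endfacet
facet normal -0.697 0.689 -0.197
outer loop
vertex -3.819 2.216 3.203
vertex -3.737 1.953 1.994
vertex -4.545 1.34 2.708
endloop
endfacet
facet normal -0.796 0.406 0.450
outer loop
vertex -3.819 2.216 3.203
vertex -4.545 1.34 2.708
vertex -4.015 1.154 3.814
endloop
endfacet
facet normal 0.832 0.450 0.325
outer loop
vertex -2.707 2.146 2.658
vertex -2.879 1.652 3.783
vertex -2.215 1.04 2.932
endloop
endfacet
facet normal 0.080 -0.120 0.990
outer loop
vertex -2.879 1.652 3.783
vertex -4.015 1.154 3.814
vertex -3.023 0.427 3.646
endloop
endfacet
facet normal -0.879 -0.299 0.371
outer loop
vertex -4.015 1.154 3.814
vertex -4.545 1.34 2.708
vertex -4.053 0.234 2.982
endloop
endfacet
facet normal -0.719 0.160 -0.676
outer loop
vertex -4.545 1.34 2.708
vertex -3.737 1.953 1.994
vertex -3.881 0.728 1.857
endloop
endfacet
facet normal 0.338 0.624 -0.705
outer loop
vertex -3.737 1.953 1.994
vertex -2.707 2.146 2.658
vertex -2.745 1.226 1.826
endloop
endfacet
facet normal 0.697 -0.689 0.197
outer loop
vertex -2.941 0.164 2.437
vertex -2.215 1.04 2.932
vertex -3.023 0.427 3.646
endloop
endfacet
facet normal 0.044 -0.976 0.215
outer loop
vertex -2.941 0.164 2.437
vertex -3.023 0.427 3.646
vertex -4.053 0.234 2.982
endloop
endfacet
facet normal -0.261 -0.869 -0.421
outer loop
vertex -2.941 0.164 2.437
vertex -4.053 0.234 2.982
vertex -3.881 0.728 1.857
endloop
endfacet
facet normal 0.204 -0.516 -0.832
outer loop
vertex -2.941 0.164 2.437
vertex -3.881 0.728 1.857
vertex -2.745 1.226 1.826
endloop
endfacet
facet normal 0.796 -0.406 -0.450
outer loop
vertex -2.941 0.164 2.437
vertex -2.745 1.226 1.826
vertex -2.215 1.04 2.932
endloop
endfacet
facet normal 0.719 -0.160 0.676
outer loop
vertex -3.023 0.427 3.646
vertex -2.215 1.04 2.932
vertex -2.879 1.652 3.783
endloop
endfacet
facet normal -0.338 -0.624 0.705
outer loop
vertex -4.053 0.234 2.982
vertex -3.023 0.427 3.646
vertex -4.015 1.154 3.814
endloop
endfacet
facet normal -0.832 -0.450 -0.325
outer loop
vertex -3.881 0.728 1.857
vertex -4.053 0.234 2.982
vertex -4.545 1.34 2.708
endloop
endfacet
facet normal -0.080 0.120 -0.990
outer loop
vertex -2.745 1.226 1.826
vertex -3.881 0.728 1.857
vertex -3.737 1.953 1.994
endloop
endfacet
facet normal 0.879 0.299 -0.371
outer loop
vertex -2.215 1.04 2.932
vertex -2.745 1.226 1.826
vertex -2.707 2.146 2.658
endloop
endfacet

endsolid
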